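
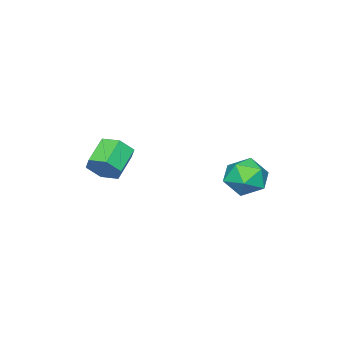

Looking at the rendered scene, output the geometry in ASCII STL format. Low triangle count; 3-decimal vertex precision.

solid 
facet normal -0.362 0.918 0.165
outer loop
vertex -2.377 4.98 0.103
vertex -3.347 4.516 0.557
vertex -2.435 4.752 1.246
endloop
endfacet
facet normal 0.351 0.915 0.200
outer loop
vertex -2.377 4.98 0.103
vertex -2.435 4.752 1.246
vertex -1.461 4.509 0.651
endloop
endfacet
facet normal 0.602 0.677 -0.424
outer loop
vertex -2.377 4.98 0.103
vertex -1.461 4.509 0.651
vertex -1.77 4.122 -0.406
endloop
endfacet
facet normal 0.044 0.533 -0.845
outer loop
vertex -2.377 4.98 0.103
vertex -1.77 4.122 -0.406
vertex -2.936 4.127 -0.464
endloop
endfacet
facet normal -0.551 0.681 -0.482
outer loop
vertex -2.377 4.98 0.103
vertex -2.936 4.127 -0.464
vertex -3.347 4.516 0.557
endloop
endfacet
facet normal 0.544 0.451 0.707
outer loop
vertex -1.461 4.509 0.651
vertex -2.435 4.752 1.246
vertex -1.864 3.753 1.444
endloop
endfacet
facet normal -0.609 0.456 0.649
outer loop
vertex -2.435 4.752 1.246
vertex -3.347 4.516 0.557
vertex -3.03 3.758 1.386
endloop
endfacet
facet normal -0.915 0.072 -0.396
outer loop
vertex -3.347 4.516 0.557
vertex -2.936 4.127 -0.464
vertex -3.339 3.371 0.329
endloop
endfacet
facet normal 0.048 -0.168 -0.985
outer loop
vertex -2.936 4.127 -0.464
vertex -1.77 4.122 -0.406
vertex -2.365 3.128 -0.266
endloop
endfacet
facet normal 0.951 0.067 -0.302
outer loop
vertex -1.77 4.122 -0.406
vertex -1.461 4.509 0.651
vertex -1.453 3.364 0.423
endloop
endfacet
facet normal -0.044 -0.533 0.845
outer loop
vertex -2.423 2.9 0.877
vertex -1.864 3.753 1.444
vertex -3.03 3.758 1.386
endloop
endfacet
facet normal -0.602 -0.677 0.424
outer loop
vertex -2.423 2.9 0.877
vertex -3.03 3.758 1.386
vertex -3.339 3.371 0.329
endloop
endfacet
facet normal -0.351 -0.915 -0.200
outer loop
vertex -2.423 2.9 0.877
vertex -3.339 3.371 0.329
vertex -2.365 3.128 -0.266
endloop
endfacet
facet normal 0.362 -0.918 -0.165
outer loop
vertex -2.423 2.9 0.877
vertex -2.365 3.128 -0.266
vertex -1.453 3.364 0.423
endloop
endfacet
facet normal 0.551 -0.681 0.482
outer loop
vertex -2.423 2.9 0.877
vertex -1.453 3.364 0.423
vertex -1.864 3.753 1.444
endloop
endfacet
facet normal -0.048 0.168 0.985
outer loop
vertex -3.03 3.758 1.386
vertex -1.864 3.753 1.444
vertex -2.435 4.752 1.246
endloop
endfacet
facet normal -0.951 -0.067 0.302
outer loop
vertex -3.339 3.371 0.329
vertex -3.03 3.758 1.386
vertex -3.347 4.516 0.557
endloop
endfacet
facet normal -0.544 -0.451 -0.707
outer loop
vertex -2.365 3.128 -0.266
vertex -3.339 3.371 0.329
vertex -2.936 4.127 -0.464
endloop
endfacet
facet normal 0.609 -0.456 -0.649
outer loop
vertex -1.453 3.364 0.423
vertex -2.365 3.128 -0.266
vertex -1.77 4.122 -0.406
endloop
endfacet
facet normal 0.915 -0.072 0.396
outer loop
vertex -1.864 3.753 1.444
vertex -1.453 3.364 0.423
vertex -1.461 4.509 0.651
endloop
endfacet
facet normal 0.857 0.206 -0.473
outer loop
vertex 1.54 -0.928 1.498
vertex 1.228 -1.369 0.741
vertex 1.068 -0.459 0.848
endloop
endfacet
facet normal 0.094 0.839 0.537
outer loop
vertex 1.54 -0.928 1.498
vertex 1.068 -0.459 0.848
vertex 0.204 -1.25 2.236
endloop
endfacet
facet normal 0.094 0.839 0.537
outer loop
vertex 0.204 -1.25 2.236
vertex 1.068 -0.459 0.848
vertex -0.268 -0.781 1.586
endloop
endfacet
facet normal -0.857 -0.206 0.473
outer loop
vertex 0.204 -1.25 2.236
vertex -0.268 -0.781 1.586
vertex -0.108 -1.691 1.479
endloop
endfacet
facet normal 0.857 0.206 -0.473
outer loop
vertex 1.068 -0.459 0.848
vertex 1.228 -1.369 0.741
vertex 0.756 -0.9 0.091
endloop
endfacet
facet normal -0.392 0.856 -0.337
outer loop
vertex 1.068 -0.459 0.848
vertex 0.756 -0.9 0.091
vertex -0.268 -0.781 1.586
endloop
endfacet
facet normal -0.392 0.856 -0.337
outer loop
vertex -0.268 -0.781 1.586
vertex 0.756 -0.9 0.091
vertex -0.58 -1.222 0.829
endloop
endfacet
facet normal -0.857 -0.206 0.473
outer loop
vertex -0.268 -0.781 1.586
vertex -0.58 -1.222 0.829
vertex -0.108 -1.691 1.479
endloop
endfacet
facet normal 0.857 0.206 -0.473
outer loop
vertex 0.756 -0.9 0.091
vertex 1.228 -1.369 0.741
vertex 0.916 -1.81 -0.016
endloop
endfacet
facet normal -0.487 0.017 -0.873
outer loop
vertex 0.756 -0.9 0.091
vertex 0.916 -1.81 -0.016
vertex -0.58 -1.222 0.829
endloop
endfacet
facet normal -0.487 0.017 -0.873
outer loop
vertex -0.58 -1.222 0.829
vertex 0.916 -1.81 -0.016
vertex -0.42 -2.132 0.722
endloop
endfacet
facet normal -0.857 -0.206 0.473
outer loop
vertex -0.58 -1.222 0.829
vertex -0.42 -2.132 0.722
vertex -0.108 -1.691 1.479
endloop
endfacet
facet normal 0.857 0.206 -0.473
outer loop
vertex 0.916 -1.81 -0.016
vertex 1.228 -1.369 0.741
vertex 1.388 -2.279 0.634
endloop
endfacet
facet normal -0.094 -0.839 -0.537
outer loop
vertex 0.916 -1.81 -0.016
vertex 1.388 -2.279 0.634
vertex -0.42 -2.132 0.722
endloop
endfacet
facet normal -0.094 -0.839 -0.537
outer loop
vertex -0.42 -2.132 0.722
vertex 1.388 -2.279 0.634
vertex 0.052 -2.601 1.372
endloop
endfacet
facet normal -0.857 -0.206 0.473
outer loop
vertex -0.42 -2.132 0.722
vertex 0.052 -2.601 1.372
vertex -0.108 -1.691 1.479
endloop
endfacet
facet normal 0.857 0.206 -0.473
outer loop
vertex 1.388 -2.279 0.634
vertex 1.228 -1.369 0.741
vertex 1.7 -1.838 1.391
endloop
endfacet
facet normal 0.392 -0.856 0.337
outer loop
vertex 1.388 -2.279 0.634
vertex 1.7 -1.838 1.391
vertex 0.052 -2.601 1.372
endloop
endfacet
facet normal 0.392 -0.856 0.337
outer loop
vertex 0.052 -2.601 1.372
vertex 1.7 -1.838 1.391
vertex 0.364 -2.16 2.129
endloop
endfacet
facet normal -0.857 -0.206 0.473
outer loop
vertex 0.052 -2.601 1.372
vertex 0.364 -2.16 2.129
vertex -0.108 -1.691 1.479
endloop
endfacet
facet normal 0.857 0.206 -0.473
outer loop
vertex 1.7 -1.838 1.391
vertex 1.228 -1.369 0.741
vertex 1.54 -0.928 1.498
endloop
endfacet
facet normal 0.487 -0.017 0.873
outer loop
vertex 1.7 -1.838 1.391
vertex 1.54 -0.928 1.498
vertex 0.364 -2.16 2.129
endloop
endfacet
facet normal 0.487 -0.017 0.873
outer loop
vertex 0.364 -2.16 2.129
vertex 1.54 -0.928 1.498
vertex 0.204 -1.25 2.236
endloop
endfacet
facet normal -0.857 -0.206 0.473
outer loop
vertex 0.364 -2.16 2.129
vertex 0.204 -1.25 2.236
vertex -0.108 -1.691 1.479
endloop
endfacet

endsolid


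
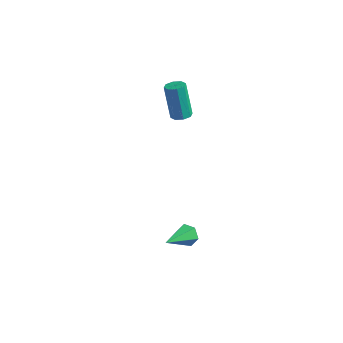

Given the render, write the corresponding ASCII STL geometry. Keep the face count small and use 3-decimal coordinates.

solid 
facet normal 0.309 -0.191 -0.932
outer loop
vertex -2.329 3.102 -0.173
vertex -2.716 2.729 -0.225
vertex -2.681 3.26 -0.322
endloop
endfacet
facet normal 0.425 0.904 -0.044
outer loop
vertex -2.329 3.102 -0.173
vertex -2.681 3.26 -0.322
vertex -2.917 3.464 1.598
endloop
endfacet
facet normal 0.423 0.905 -0.044
outer loop
vertex -2.917 3.464 1.598
vertex -2.681 3.26 -0.322
vertex -3.269 3.621 1.449
endloop
endfacet
facet normal -0.310 0.189 0.932
outer loop
vertex -2.917 3.464 1.598
vertex -3.269 3.621 1.449
vertex -3.304 3.091 1.545
endloop
endfacet
facet normal 0.309 -0.191 -0.932
outer loop
vertex -2.681 3.26 -0.322
vertex -2.716 2.729 -0.225
vertex -3.054 3.106 -0.414
endloop
endfacet
facet normal -0.304 0.908 -0.286
outer loop
vertex -2.681 3.26 -0.322
vertex -3.054 3.106 -0.414
vertex -3.269 3.621 1.449
endloop
endfacet
facet normal -0.305 0.908 -0.286
outer loop
vertex -3.269 3.621 1.449
vertex -3.054 3.106 -0.414
vertex -3.641 3.467 1.356
endloop
endfacet
facet normal -0.311 0.189 0.931
outer loop
vertex -3.269 3.621 1.449
vertex -3.641 3.467 1.356
vertex -3.304 3.091 1.545
endloop
endfacet
facet normal 0.309 -0.190 -0.932
outer loop
vertex -3.054 3.106 -0.414
vertex -2.716 2.729 -0.225
vertex -3.229 2.732 -0.396
endloop
endfacet
facet normal -0.852 0.381 -0.360
outer loop
vertex -3.054 3.106 -0.414
vertex -3.229 2.732 -0.396
vertex -3.641 3.467 1.356
endloop
endfacet
facet normal -0.852 0.380 -0.360
outer loop
vertex -3.641 3.467 1.356
vertex -3.229 2.732 -0.396
vertex -3.816 3.093 1.375
endloop
endfacet
facet normal -0.309 0.192 0.932
outer loop
vertex -3.641 3.467 1.356
vertex -3.816 3.093 1.375
vertex -3.304 3.091 1.545
endloop
endfacet
facet normal 0.310 -0.189 -0.932
outer loop
vertex -3.229 2.732 -0.396
vertex -2.716 2.729 -0.225
vertex -3.103 2.356 -0.278
endloop
endfacet
facet normal -0.901 -0.372 -0.223
outer loop
vertex -3.229 2.732 -0.396
vertex -3.103 2.356 -0.278
vertex -3.816 3.093 1.375
endloop
endfacet
facet normal -0.901 -0.371 -0.223
outer loop
vertex -3.816 3.093 1.375
vertex -3.103 2.356 -0.278
vertex -3.691 2.718 1.493
endloop
endfacet
facet normal -0.309 0.190 0.932
outer loop
vertex -3.816 3.093 1.375
vertex -3.691 2.718 1.493
vertex -3.304 3.091 1.545
endloop
endfacet
facet normal 0.310 -0.189 -0.932
outer loop
vertex -3.103 2.356 -0.278
vertex -2.716 2.729 -0.225
vertex -2.751 2.199 -0.129
endloop
endfacet
facet normal -0.423 -0.905 0.045
outer loop
vertex -3.103 2.356 -0.278
vertex -2.751 2.199 -0.129
vertex -3.691 2.718 1.493
endloop
endfacet
facet normal -0.424 -0.904 0.043
outer loop
vertex -3.691 2.718 1.493
vertex -2.751 2.199 -0.129
vertex -3.339 2.56 1.642
endloop
endfacet
facet normal -0.309 0.191 0.932
outer loop
vertex -3.691 2.718 1.493
vertex -3.339 2.56 1.642
vertex -3.304 3.091 1.545
endloop
endfacet
facet normal 0.311 -0.189 -0.931
outer loop
vertex -2.751 2.199 -0.129
vertex -2.716 2.729 -0.225
vertex -2.379 2.353 -0.036
endloop
endfacet
facet normal 0.305 -0.908 0.286
outer loop
vertex -2.751 2.199 -0.129
vertex -2.379 2.353 -0.036
vertex -3.339 2.56 1.642
endloop
endfacet
facet normal 0.304 -0.908 0.286
outer loop
vertex -3.339 2.56 1.642
vertex -2.379 2.353 -0.036
vertex -2.966 2.714 1.734
endloop
endfacet
facet normal -0.309 0.191 0.932
outer loop
vertex -3.339 2.56 1.642
vertex -2.966 2.714 1.734
vertex -3.304 3.091 1.545
endloop
endfacet
facet normal 0.309 -0.192 -0.932
outer loop
vertex -2.379 2.353 -0.036
vertex -2.716 2.729 -0.225
vertex -2.204 2.727 -0.055
endloop
endfacet
facet normal 0.852 -0.380 0.360
outer loop
vertex -2.379 2.353 -0.036
vertex -2.204 2.727 -0.055
vertex -2.966 2.714 1.734
endloop
endfacet
facet normal 0.852 -0.381 0.360
outer loop
vertex -2.966 2.714 1.734
vertex -2.204 2.727 -0.055
vertex -2.791 3.088 1.716
endloop
endfacet
facet normal -0.309 0.190 0.932
outer loop
vertex -2.966 2.714 1.734
vertex -2.791 3.088 1.716
vertex -3.304 3.091 1.545
endloop
endfacet
facet normal 0.309 -0.190 -0.932
outer loop
vertex -2.204 2.727 -0.055
vertex -2.716 2.729 -0.225
vertex -2.329 3.102 -0.173
endloop
endfacet
facet normal 0.902 0.371 0.223
outer loop
vertex -2.204 2.727 -0.055
vertex -2.329 3.102 -0.173
vertex -2.791 3.088 1.716
endloop
endfacet
facet normal 0.901 0.372 0.223
outer loop
vertex -2.791 3.088 1.716
vertex -2.329 3.102 -0.173
vertex -2.917 3.464 1.598
endloop
endfacet
facet normal -0.310 0.189 0.932
outer loop
vertex -2.791 3.088 1.716
vertex -2.917 3.464 1.598
vertex -3.304 3.091 1.545
endloop
endfacet
facet normal 0.119 0.878 -0.463
outer loop
vertex 1.152 -2.878 -3.297
vertex 0.807 -2.613 -2.883
vertex 1.4 -2.65 -2.801
endloop
endfacet
facet normal 0.834 -0.523 -0.176
outer loop
vertex 1.152 -2.878 -3.297
vertex 1.4 -2.65 -2.801
vertex 0.593 -4.187 -2.057
endloop
endfacet
facet normal 0.119 0.879 -0.462
outer loop
vertex 1.4 -2.65 -2.801
vertex 0.807 -2.613 -2.883
vertex 1.055 -2.386 -2.387
endloop
endfacet
facet normal 0.744 -0.069 0.664
outer loop
vertex 1.4 -2.65 -2.801
vertex 1.055 -2.386 -2.387
vertex 0.593 -4.187 -2.057
endloop
endfacet
facet normal 0.119 0.879 -0.462
outer loop
vertex 1.055 -2.386 -2.387
vertex 0.807 -2.613 -2.883
vertex 0.462 -2.349 -2.47
endloop
endfacet
facet normal -0.123 0.209 0.970
outer loop
vertex 1.055 -2.386 -2.387
vertex 0.462 -2.349 -2.47
vertex 0.593 -4.187 -2.057
endloop
endfacet
facet normal 0.119 0.879 -0.462
outer loop
vertex 0.462 -2.349 -2.47
vertex 0.807 -2.613 -2.883
vertex 0.214 -2.576 -2.966
endloop
endfacet
facet normal -0.900 0.034 0.435
outer loop
vertex 0.462 -2.349 -2.47
vertex 0.214 -2.576 -2.966
vertex 0.593 -4.187 -2.057
endloop
endfacet
facet normal 0.120 0.878 -0.463
outer loop
vertex 0.214 -2.576 -2.966
vertex 0.807 -2.613 -2.883
vertex 0.559 -2.841 -3.38
endloop
endfacet
facet normal -0.811 -0.420 -0.407
outer loop
vertex 0.214 -2.576 -2.966
vertex 0.559 -2.841 -3.38
vertex 0.593 -4.187 -2.057
endloop
endfacet
facet normal 0.120 0.878 -0.463
outer loop
vertex 0.559 -2.841 -3.38
vertex 0.807 -2.613 -2.883
vertex 1.152 -2.878 -3.297
endloop
endfacet
facet normal 0.056 -0.699 -0.713
outer loop
vertex 0.559 -2.841 -3.38
vertex 1.152 -2.878 -3.297
vertex 0.593 -4.187 -2.057
endloop
endfacet

endsolid


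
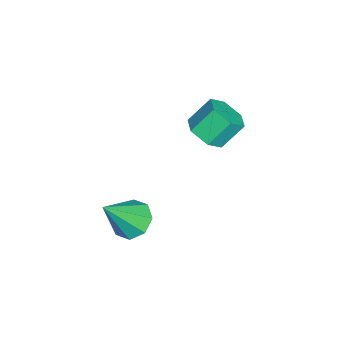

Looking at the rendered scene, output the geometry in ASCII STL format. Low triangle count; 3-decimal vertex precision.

solid 
facet normal 0.335 -0.585 -0.739
outer loop
vertex 1.658 -1.507 1.291
vertex 1.209 -1.063 0.736
vertex 1.998 -0.837 0.915
endloop
endfacet
facet normal 0.851 -0.149 0.504
outer loop
vertex 1.658 -1.507 1.291
vertex 1.998 -0.837 0.915
vertex 1.219 -0.741 2.258
endloop
endfacet
facet normal 0.850 -0.151 0.504
outer loop
vertex 1.219 -0.741 2.258
vertex 1.998 -0.837 0.915
vertex 1.56 -0.071 1.883
endloop
endfacet
facet normal -0.335 0.584 0.739
outer loop
vertex 1.219 -0.741 2.258
vertex 1.56 -0.071 1.883
vertex 0.771 -0.297 1.704
endloop
endfacet
facet normal 0.335 -0.585 -0.739
outer loop
vertex 1.998 -0.837 0.915
vertex 1.209 -1.063 0.736
vertex 1.55 -0.393 0.36
endloop
endfacet
facet normal 0.777 0.615 -0.135
outer loop
vertex 1.998 -0.837 0.915
vertex 1.55 -0.393 0.36
vertex 1.56 -0.071 1.883
endloop
endfacet
facet normal 0.776 0.616 -0.135
outer loop
vertex 1.56 -0.071 1.883
vertex 1.55 -0.393 0.36
vertex 1.111 0.373 1.328
endloop
endfacet
facet normal -0.335 0.585 0.739
outer loop
vertex 1.56 -0.071 1.883
vertex 1.111 0.373 1.328
vertex 0.771 -0.297 1.704
endloop
endfacet
facet normal 0.334 -0.585 -0.739
outer loop
vertex 1.55 -0.393 0.36
vertex 1.209 -1.063 0.736
vertex 0.761 -0.619 0.182
endloop
endfacet
facet normal -0.075 0.765 -0.639
outer loop
vertex 1.55 -0.393 0.36
vertex 0.761 -0.619 0.182
vertex 1.111 0.373 1.328
endloop
endfacet
facet normal -0.074 0.765 -0.640
outer loop
vertex 1.111 0.373 1.328
vertex 0.761 -0.619 0.182
vertex 0.322 0.147 1.149
endloop
endfacet
facet normal -0.335 0.585 0.739
outer loop
vertex 1.111 0.373 1.328
vertex 0.322 0.147 1.149
vertex 0.771 -0.297 1.704
endloop
endfacet
facet normal 0.335 -0.584 -0.739
outer loop
vertex 0.761 -0.619 0.182
vertex 1.209 -1.063 0.736
vertex 0.42 -1.289 0.557
endloop
endfacet
facet normal -0.850 0.150 -0.505
outer loop
vertex 0.761 -0.619 0.182
vertex 0.42 -1.289 0.557
vertex 0.322 0.147 1.149
endloop
endfacet
facet normal -0.851 0.149 -0.503
outer loop
vertex 0.322 0.147 1.149
vertex 0.42 -1.289 0.557
vertex -0.018 -0.523 1.525
endloop
endfacet
facet normal -0.335 0.585 0.739
outer loop
vertex 0.322 0.147 1.149
vertex -0.018 -0.523 1.525
vertex 0.771 -0.297 1.704
endloop
endfacet
facet normal 0.335 -0.585 -0.739
outer loop
vertex 0.42 -1.289 0.557
vertex 1.209 -1.063 0.736
vertex 0.869 -1.733 1.112
endloop
endfacet
facet normal -0.776 -0.615 0.136
outer loop
vertex 0.42 -1.289 0.557
vertex 0.869 -1.733 1.112
vertex -0.018 -0.523 1.525
endloop
endfacet
facet normal -0.777 -0.615 0.135
outer loop
vertex -0.018 -0.523 1.525
vertex 0.869 -1.733 1.112
vertex 0.43 -0.967 2.08
endloop
endfacet
facet normal -0.335 0.585 0.739
outer loop
vertex -0.018 -0.523 1.525
vertex 0.43 -0.967 2.08
vertex 0.771 -0.297 1.704
endloop
endfacet
facet normal 0.335 -0.585 -0.739
outer loop
vertex 0.869 -1.733 1.112
vertex 1.209 -1.063 0.736
vertex 1.658 -1.507 1.291
endloop
endfacet
facet normal 0.074 -0.765 0.639
outer loop
vertex 0.869 -1.733 1.112
vertex 1.658 -1.507 1.291
vertex 0.43 -0.967 2.08
endloop
endfacet
facet normal 0.075 -0.765 0.640
outer loop
vertex 0.43 -0.967 2.08
vertex 1.658 -1.507 1.291
vertex 1.219 -0.741 2.258
endloop
endfacet
facet normal -0.334 0.585 0.739
outer loop
vertex 0.43 -0.967 2.08
vertex 1.219 -0.741 2.258
vertex 0.771 -0.297 1.704
endloop
endfacet
facet normal -0.431 0.434 -0.791
outer loop
vertex 3.311 -4.015 -3.849
vertex 2.848 -3.495 -3.311
vertex 3.631 -3.439 -3.707
endloop
endfacet
facet normal 0.872 -0.425 -0.243
outer loop
vertex 3.311 -4.015 -3.849
vertex 3.631 -3.439 -3.707
vertex 3.732 -4.385 -1.689
endloop
endfacet
facet normal -0.431 0.433 -0.791
outer loop
vertex 3.631 -3.439 -3.707
vertex 2.848 -3.495 -3.311
vertex 3.492 -2.896 -3.334
endloop
endfacet
facet normal 0.975 0.214 0.052
outer loop
vertex 3.631 -3.439 -3.707
vertex 3.492 -2.896 -3.334
vertex 3.732 -4.385 -1.689
endloop
endfacet
facet normal -0.432 0.434 -0.790
outer loop
vertex 3.492 -2.896 -3.334
vertex 2.848 -3.495 -3.311
vertex 2.975 -2.704 -2.946
endloop
endfacet
facet normal 0.601 0.634 0.487
outer loop
vertex 3.492 -2.896 -3.334
vertex 2.975 -2.704 -2.946
vertex 3.732 -4.385 -1.689
endloop
endfacet
facet normal -0.432 0.434 -0.790
outer loop
vertex 2.975 -2.704 -2.946
vertex 2.848 -3.495 -3.311
vertex 2.384 -2.976 -2.772
endloop
endfacet
facet normal -0.033 0.589 0.808
outer loop
vertex 2.975 -2.704 -2.946
vertex 2.384 -2.976 -2.772
vertex 3.732 -4.385 -1.689
endloop
endfacet
facet normal -0.431 0.435 -0.790
outer loop
vertex 2.384 -2.976 -2.772
vertex 2.848 -3.495 -3.311
vertex 2.064 -3.551 -2.914
endloop
endfacet
facet normal -0.554 0.105 0.826
outer loop
vertex 2.384 -2.976 -2.772
vertex 2.064 -3.551 -2.914
vertex 3.732 -4.385 -1.689
endloop
endfacet
facet normal -0.431 0.434 -0.791
outer loop
vertex 2.064 -3.551 -2.914
vertex 2.848 -3.495 -3.311
vertex 2.203 -4.094 -3.288
endloop
endfacet
facet normal -0.657 -0.534 0.531
outer loop
vertex 2.064 -3.551 -2.914
vertex 2.203 -4.094 -3.288
vertex 3.732 -4.385 -1.689
endloop
endfacet
facet normal -0.431 0.434 -0.791
outer loop
vertex 2.203 -4.094 -3.288
vertex 2.848 -3.495 -3.311
vertex 2.72 -4.286 -3.675
endloop
endfacet
facet normal -0.282 -0.954 0.096
outer loop
vertex 2.203 -4.094 -3.288
vertex 2.72 -4.286 -3.675
vertex 3.732 -4.385 -1.689
endloop
endfacet
facet normal -0.432 0.434 -0.791
outer loop
vertex 2.72 -4.286 -3.675
vertex 2.848 -3.495 -3.311
vertex 3.311 -4.015 -3.849
endloop
endfacet
facet normal 0.351 -0.909 -0.224
outer loop
vertex 2.72 -4.286 -3.675
vertex 3.311 -4.015 -3.849
vertex 3.732 -4.385 -1.689
endloop
endfacet

endsolid


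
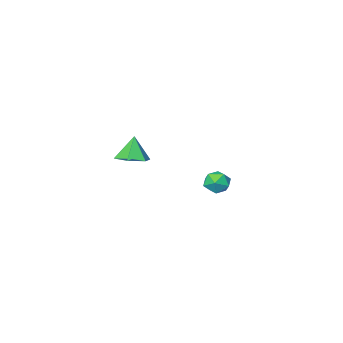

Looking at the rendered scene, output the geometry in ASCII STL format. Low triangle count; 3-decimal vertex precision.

solid 
facet normal -0.071 -0.180 0.981
outer loop
vertex -3.024 -2.4 -0.767
vertex -3.171 -3.223 -0.929
vertex -2.373 -2.946 -0.82
endloop
endfacet
facet normal 0.374 0.363 0.854
outer loop
vertex -3.024 -2.4 -0.767
vertex -2.373 -2.946 -0.82
vertex -2.311 -2.174 -1.175
endloop
endfacet
facet normal 0.012 0.866 0.500
outer loop
vertex -3.024 -2.4 -0.767
vertex -2.311 -2.174 -1.175
vertex -3.071 -1.974 -1.503
endloop
endfacet
facet normal -0.657 0.634 0.409
outer loop
vertex -3.024 -2.4 -0.767
vertex -3.071 -1.974 -1.503
vertex -3.602 -2.622 -1.351
endloop
endfacet
facet normal -0.708 -0.012 0.706
outer loop
vertex -3.024 -2.4 -0.767
vertex -3.602 -2.622 -1.351
vertex -3.171 -3.223 -0.929
endloop
endfacet
facet normal 0.895 0.125 0.428
outer loop
vertex -2.311 -2.174 -1.175
vertex -2.373 -2.946 -0.82
vertex -2.018 -2.858 -1.589
endloop
endfacet
facet normal 0.175 -0.753 0.634
outer loop
vertex -2.373 -2.946 -0.82
vertex -3.171 -3.223 -0.929
vertex -2.549 -3.506 -1.437
endloop
endfacet
facet normal -0.856 -0.481 0.189
outer loop
vertex -3.171 -3.223 -0.929
vertex -3.602 -2.622 -1.351
vertex -3.309 -3.306 -1.765
endloop
endfacet
facet normal -0.772 0.564 -0.292
outer loop
vertex -3.602 -2.622 -1.351
vertex -3.071 -1.974 -1.503
vertex -3.247 -2.534 -2.12
endloop
endfacet
facet normal 0.310 0.940 -0.144
outer loop
vertex -3.071 -1.974 -1.503
vertex -2.311 -2.174 -1.175
vertex -2.449 -2.257 -2.011
endloop
endfacet
facet normal 0.657 -0.634 -0.409
outer loop
vertex -2.596 -3.08 -2.173
vertex -2.018 -2.858 -1.589
vertex -2.549 -3.506 -1.437
endloop
endfacet
facet normal -0.012 -0.866 -0.500
outer loop
vertex -2.596 -3.08 -2.173
vertex -2.549 -3.506 -1.437
vertex -3.309 -3.306 -1.765
endloop
endfacet
facet normal -0.374 -0.363 -0.854
outer loop
vertex -2.596 -3.08 -2.173
vertex -3.309 -3.306 -1.765
vertex -3.247 -2.534 -2.12
endloop
endfacet
facet normal 0.071 0.180 -0.981
outer loop
vertex -2.596 -3.08 -2.173
vertex -3.247 -2.534 -2.12
vertex -2.449 -2.257 -2.011
endloop
endfacet
facet normal 0.708 0.012 -0.706
outer loop
vertex -2.596 -3.08 -2.173
vertex -2.449 -2.257 -2.011
vertex -2.018 -2.858 -1.589
endloop
endfacet
facet normal 0.772 -0.564 0.292
outer loop
vertex -2.549 -3.506 -1.437
vertex -2.018 -2.858 -1.589
vertex -2.373 -2.946 -0.82
endloop
endfacet
facet normal -0.310 -0.940 0.144
outer loop
vertex -3.309 -3.306 -1.765
vertex -2.549 -3.506 -1.437
vertex -3.171 -3.223 -0.929
endloop
endfacet
facet normal -0.895 -0.125 -0.428
outer loop
vertex -3.247 -2.534 -2.12
vertex -3.309 -3.306 -1.765
vertex -3.602 -2.622 -1.351
endloop
endfacet
facet normal -0.175 0.753 -0.634
outer loop
vertex -2.449 -2.257 -2.011
vertex -3.247 -2.534 -2.12
vertex -3.071 -1.974 -1.503
endloop
endfacet
facet normal 0.856 0.481 -0.189
outer loop
vertex -2.018 -2.858 -1.589
vertex -2.449 -2.257 -2.011
vertex -2.311 -2.174 -1.175
endloop
endfacet
facet normal 0.218 0.215 -0.952
outer loop
vertex 4.767 0.969 3.565
vertex 4.139 0.346 3.28
vertex 3.886 1.23 3.422
endloop
endfacet
facet normal 0.099 0.713 0.694
outer loop
vertex 4.767 0.969 3.565
vertex 3.886 1.23 3.422
vertex 3.821 0.034 4.66
endloop
endfacet
facet normal 0.219 0.216 -0.952
outer loop
vertex 3.886 1.23 3.422
vertex 4.139 0.346 3.28
vertex 3.257 0.607 3.136
endloop
endfacet
facet normal -0.721 0.517 0.461
outer loop
vertex 3.886 1.23 3.422
vertex 3.257 0.607 3.136
vertex 3.821 0.034 4.66
endloop
endfacet
facet normal 0.219 0.214 -0.952
outer loop
vertex 3.257 0.607 3.136
vertex 4.139 0.346 3.28
vertex 3.51 -0.277 2.995
endloop
endfacet
facet normal -0.926 -0.301 0.229
outer loop
vertex 3.257 0.607 3.136
vertex 3.51 -0.277 2.995
vertex 3.821 0.034 4.66
endloop
endfacet
facet normal 0.218 0.215 -0.952
outer loop
vertex 3.51 -0.277 2.995
vertex 4.139 0.346 3.28
vertex 4.391 -0.538 3.138
endloop
endfacet
facet normal -0.311 -0.922 0.230
outer loop
vertex 3.51 -0.277 2.995
vertex 4.391 -0.538 3.138
vertex 3.821 0.034 4.66
endloop
endfacet
facet normal 0.219 0.215 -0.952
outer loop
vertex 4.391 -0.538 3.138
vertex 4.139 0.346 3.28
vertex 5.02 0.086 3.424
endloop
endfacet
facet normal 0.509 -0.725 0.463
outer loop
vertex 4.391 -0.538 3.138
vertex 5.02 0.086 3.424
vertex 3.821 0.034 4.66
endloop
endfacet
facet normal 0.219 0.215 -0.952
outer loop
vertex 5.02 0.086 3.424
vertex 4.139 0.346 3.28
vertex 4.767 0.969 3.565
endloop
endfacet
facet normal 0.713 0.093 0.695
outer loop
vertex 5.02 0.086 3.424
vertex 4.767 0.969 3.565
vertex 3.821 0.034 4.66
endloop
endfacet

endsolid


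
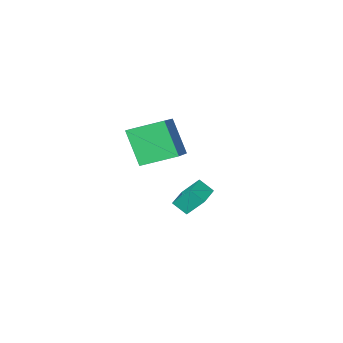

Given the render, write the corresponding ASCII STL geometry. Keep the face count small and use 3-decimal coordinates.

solid 
facet normal -0.468 0.582 -0.665
outer loop
vertex -2.833 0.304 -2.33
vertex -1.616 1.265 -2.345
vertex -2.272 -0.423 -3.36
endloop
endfacet
facet normal -0.785 -0.620 0.010
outer loop
vertex -1.804 -1.005 -2.695
vertex -2.833 0.304 -2.33
vertex -2.272 -0.423 -3.36
endloop
endfacet
facet normal -0.468 0.582 -0.665
outer loop
vertex -2.272 -0.423 -3.36
vertex -1.616 1.265 -2.345
vertex -1.055 0.538 -3.375
endloop
endfacet
facet normal 0.406 -0.526 -0.747
outer loop
vertex -1.055 0.538 -3.375
vertex -1.804 -1.005 -2.695
vertex -2.272 -0.423 -3.36
endloop
endfacet
facet normal -0.406 0.526 0.747
outer loop
vertex -2.833 0.304 -2.33
vertex -1.148 0.683 -1.68
vertex -1.616 1.265 -2.345
endloop
endfacet
facet normal -0.785 -0.620 0.010
outer loop
vertex -2.365 -0.278 -1.665
vertex -2.833 0.304 -2.33
vertex -1.804 -1.005 -2.695
endloop
endfacet
facet normal -0.406 0.526 0.747
outer loop
vertex -2.365 -0.278 -1.665
vertex -1.148 0.683 -1.68
vertex -2.833 0.304 -2.33
endloop
endfacet
facet normal 0.785 0.620 -0.010
outer loop
vertex -1.616 1.265 -2.345
vertex -1.148 0.683 -1.68
vertex -1.055 0.538 -3.375
endloop
endfacet
facet normal 0.406 -0.526 -0.747
outer loop
vertex -0.587 -0.044 -2.71
vertex -1.804 -1.005 -2.695
vertex -1.055 0.538 -3.375
endloop
endfacet
facet normal 0.785 0.620 -0.010
outer loop
vertex -1.055 0.538 -3.375
vertex -1.148 0.683 -1.68
vertex -0.587 -0.044 -2.71
endloop
endfacet
facet normal 0.468 -0.582 0.665
outer loop
vertex -0.587 -0.044 -2.71
vertex -2.365 -0.278 -1.665
vertex -1.804 -1.005 -2.695
endloop
endfacet
facet normal 0.468 -0.582 0.665
outer loop
vertex -1.148 0.683 -1.68
vertex -2.365 -0.278 -1.665
vertex -0.587 -0.044 -2.71
endloop
endfacet
facet normal -0.743 0.570 0.351
outer loop
vertex 0.416 1.498 3.913
vertex 1.773 2.839 4.606
vertex 0.334 2.562 2.012
endloop
endfacet
facet normal -0.669 -0.661 -0.341
outer loop
vertex 1.767 1.461 1.334
vertex 0.416 1.498 3.913
vertex 0.334 2.562 2.012
endloop
endfacet
facet normal -0.743 0.570 0.351
outer loop
vertex 0.334 2.562 2.012
vertex 1.773 2.839 4.606
vertex 1.691 3.903 2.705
endloop
endfacet
facet normal -0.037 0.488 -0.872
outer loop
vertex 1.691 3.903 2.705
vertex 1.767 1.461 1.334
vertex 0.334 2.562 2.012
endloop
endfacet
facet normal 0.037 -0.488 0.872
outer loop
vertex 0.416 1.498 3.913
vertex 3.206 1.738 3.928
vertex 1.773 2.839 4.606
endloop
endfacet
facet normal -0.669 -0.661 -0.341
outer loop
vertex 1.849 0.397 3.235
vertex 0.416 1.498 3.913
vertex 1.767 1.461 1.334
endloop
endfacet
facet normal 0.037 -0.488 0.872
outer loop
vertex 1.849 0.397 3.235
vertex 3.206 1.738 3.928
vertex 0.416 1.498 3.913
endloop
endfacet
facet normal 0.669 0.661 0.341
outer loop
vertex 1.773 2.839 4.606
vertex 3.206 1.738 3.928
vertex 1.691 3.903 2.705
endloop
endfacet
facet normal -0.037 0.488 -0.872
outer loop
vertex 3.124 2.802 2.027
vertex 1.767 1.461 1.334
vertex 1.691 3.903 2.705
endloop
endfacet
facet normal 0.669 0.661 0.341
outer loop
vertex 1.691 3.903 2.705
vertex 3.206 1.738 3.928
vertex 3.124 2.802 2.027
endloop
endfacet
facet normal 0.743 -0.570 -0.351
outer loop
vertex 3.124 2.802 2.027
vertex 1.849 0.397 3.235
vertex 1.767 1.461 1.334
endloop
endfacet
facet normal 0.743 -0.570 -0.351
outer loop
vertex 3.206 1.738 3.928
vertex 1.849 0.397 3.235
vertex 3.124 2.802 2.027
endloop
endfacet

endsolid


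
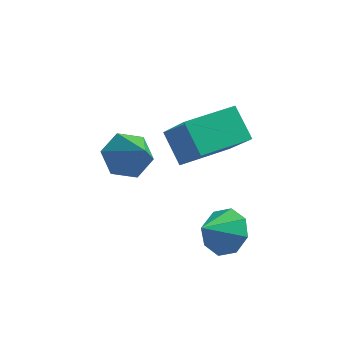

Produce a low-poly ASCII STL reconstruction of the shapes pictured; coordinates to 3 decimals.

solid 
facet normal 0.455 0.620 -0.640
outer loop
vertex 2.659 -3.746 -4.04
vertex 1.744 -3.364 -4.32
vertex 2.441 -3.13 -3.598
endloop
endfacet
facet normal 0.464 -0.402 0.789
outer loop
vertex 2.659 -3.746 -4.04
vertex 2.441 -3.13 -3.598
vertex 1.076 -4.276 -3.38
endloop
endfacet
facet normal 0.454 0.621 -0.639
outer loop
vertex 2.441 -3.13 -3.598
vertex 1.744 -3.364 -4.32
vertex 1.814 -2.652 -3.579
endloop
endfacet
facet normal 0.091 0.080 0.993
outer loop
vertex 2.441 -3.13 -3.598
vertex 1.814 -2.652 -3.579
vertex 1.076 -4.276 -3.38
endloop
endfacet
facet normal 0.454 0.620 -0.639
outer loop
vertex 1.814 -2.652 -3.579
vertex 1.744 -3.364 -4.32
vertex 1.147 -2.591 -3.994
endloop
endfacet
facet normal -0.480 0.318 0.818
outer loop
vertex 1.814 -2.652 -3.579
vertex 1.147 -2.591 -3.994
vertex 1.076 -4.276 -3.38
endloop
endfacet
facet normal 0.454 0.620 -0.640
outer loop
vertex 1.147 -2.591 -3.994
vertex 1.744 -3.364 -4.32
vertex 0.829 -2.983 -4.6
endloop
endfacet
facet normal -0.914 0.173 0.368
outer loop
vertex 1.147 -2.591 -3.994
vertex 0.829 -2.983 -4.6
vertex 1.076 -4.276 -3.38
endloop
endfacet
facet normal 0.454 0.620 -0.639
outer loop
vertex 0.829 -2.983 -4.6
vertex 1.744 -3.364 -4.32
vertex 1.047 -3.598 -5.042
endloop
endfacet
facet normal -0.958 -0.272 -0.094
outer loop
vertex 0.829 -2.983 -4.6
vertex 1.047 -3.598 -5.042
vertex 1.076 -4.276 -3.38
endloop
endfacet
facet normal 0.454 0.620 -0.640
outer loop
vertex 1.047 -3.598 -5.042
vertex 1.744 -3.364 -4.32
vertex 1.673 -4.076 -5.061
endloop
endfacet
facet normal -0.585 -0.754 -0.298
outer loop
vertex 1.047 -3.598 -5.042
vertex 1.673 -4.076 -5.061
vertex 1.076 -4.276 -3.38
endloop
endfacet
facet normal 0.454 0.620 -0.640
outer loop
vertex 1.673 -4.076 -5.061
vertex 1.744 -3.364 -4.32
vertex 2.341 -4.137 -4.646
endloop
endfacet
facet normal -0.014 -0.992 -0.123
outer loop
vertex 1.673 -4.076 -5.061
vertex 2.341 -4.137 -4.646
vertex 1.076 -4.276 -3.38
endloop
endfacet
facet normal 0.455 0.621 -0.639
outer loop
vertex 2.341 -4.137 -4.646
vertex 1.744 -3.364 -4.32
vertex 2.659 -3.746 -4.04
endloop
endfacet
facet normal 0.420 -0.847 0.326
outer loop
vertex 2.341 -4.137 -4.646
vertex 2.659 -3.746 -4.04
vertex 1.076 -4.276 -3.38
endloop
endfacet
facet normal -0.527 0.535 0.660
outer loop
vertex 0.008 -2.459 0.804
vertex 1.521 -0.961 0.798
vertex -1.013 -1.435 -0.841
endloop
endfacet
facet normal -0.710 -0.704 0.003
outer loop
vertex -0.201 -2.259 -1.858
vertex 0.008 -2.459 0.804
vertex -1.013 -1.435 -0.841
endloop
endfacet
facet normal -0.527 0.535 0.660
outer loop
vertex -1.013 -1.435 -0.841
vertex 1.521 -0.961 0.798
vertex 0.501 0.063 -0.847
endloop
endfacet
facet normal -0.466 0.468 -0.751
outer loop
vertex 0.501 0.063 -0.847
vertex -0.201 -2.259 -1.858
vertex -1.013 -1.435 -0.841
endloop
endfacet
facet normal 0.466 -0.468 0.751
outer loop
vertex 0.008 -2.459 0.804
vertex 2.333 -1.785 -0.219
vertex 1.521 -0.961 0.798
endloop
endfacet
facet normal -0.711 -0.703 0.003
outer loop
vertex 0.819 -3.283 -0.213
vertex 0.008 -2.459 0.804
vertex -0.201 -2.259 -1.858
endloop
endfacet
facet normal 0.466 -0.468 0.751
outer loop
vertex 0.819 -3.283 -0.213
vertex 2.333 -1.785 -0.219
vertex 0.008 -2.459 0.804
endloop
endfacet
facet normal 0.711 0.704 -0.003
outer loop
vertex 1.521 -0.961 0.798
vertex 2.333 -1.785 -0.219
vertex 0.501 0.063 -0.847
endloop
endfacet
facet normal -0.466 0.468 -0.751
outer loop
vertex 1.312 -0.761 -1.864
vertex -0.201 -2.259 -1.858
vertex 0.501 0.063 -0.847
endloop
endfacet
facet normal 0.711 0.703 -0.003
outer loop
vertex 0.501 0.063 -0.847
vertex 2.333 -1.785 -0.219
vertex 1.312 -0.761 -1.864
endloop
endfacet
facet normal 0.527 -0.535 -0.660
outer loop
vertex 1.312 -0.761 -1.864
vertex 0.819 -3.283 -0.213
vertex -0.201 -2.259 -1.858
endloop
endfacet
facet normal 0.527 -0.535 -0.660
outer loop
vertex 2.333 -1.785 -0.219
vertex 0.819 -3.283 -0.213
vertex 1.312 -0.761 -1.864
endloop
endfacet
facet normal -0.495 0.526 -0.692
outer loop
vertex -1.583 -0.683 -3.167
vertex -2.492 -1.066 -2.808
vertex -2.104 -0.176 -2.409
endloop
endfacet
facet normal 0.855 0.418 0.308
outer loop
vertex -1.583 -0.683 -3.167
vertex -2.104 -0.176 -2.409
vertex -1.508 -2.114 -1.432
endloop
endfacet
facet normal -0.495 0.526 -0.691
outer loop
vertex -2.104 -0.176 -2.409
vertex -2.492 -1.066 -2.808
vertex -3.013 -0.56 -2.05
endloop
endfacet
facet normal 0.140 0.480 0.866
outer loop
vertex -2.104 -0.176 -2.409
vertex -3.013 -0.56 -2.05
vertex -1.508 -2.114 -1.432
endloop
endfacet
facet normal -0.495 0.526 -0.691
outer loop
vertex -3.013 -0.56 -2.05
vertex -2.492 -1.066 -2.808
vertex -3.402 -1.45 -2.449
endloop
endfacet
facet normal -0.509 -0.157 0.846
outer loop
vertex -3.013 -0.56 -2.05
vertex -3.402 -1.45 -2.449
vertex -1.508 -2.114 -1.432
endloop
endfacet
facet normal -0.495 0.526 -0.691
outer loop
vertex -3.402 -1.45 -2.449
vertex -2.492 -1.066 -2.808
vertex -2.881 -1.956 -3.207
endloop
endfacet
facet normal -0.443 -0.856 0.267
outer loop
vertex -3.402 -1.45 -2.449
vertex -2.881 -1.956 -3.207
vertex -1.508 -2.114 -1.432
endloop
endfacet
facet normal -0.495 0.526 -0.691
outer loop
vertex -2.881 -1.956 -3.207
vertex -2.492 -1.066 -2.808
vertex -1.972 -1.573 -3.566
endloop
endfacet
facet normal 0.271 -0.917 -0.292
outer loop
vertex -2.881 -1.956 -3.207
vertex -1.972 -1.573 -3.566
vertex -1.508 -2.114 -1.432
endloop
endfacet
facet normal -0.495 0.526 -0.691
outer loop
vertex -1.972 -1.573 -3.566
vertex -2.492 -1.066 -2.808
vertex -1.583 -0.683 -3.167
endloop
endfacet
facet normal 0.921 -0.281 -0.271
outer loop
vertex -1.972 -1.573 -3.566
vertex -1.583 -0.683 -3.167
vertex -1.508 -2.114 -1.432
endloop
endfacet

endsolid


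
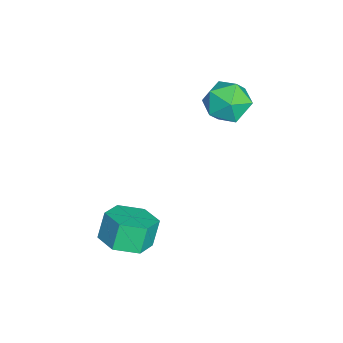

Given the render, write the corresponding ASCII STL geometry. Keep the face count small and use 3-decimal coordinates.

solid 
facet normal -0.289 0.805 0.519
outer loop
vertex -0.96 4.0 3.739
vertex -0.405 3.7 4.513
vertex -0.008 4.293 3.814
endloop
endfacet
facet normal -0.276 0.944 -0.181
outer loop
vertex -0.96 4.0 3.739
vertex -0.008 4.293 3.814
vertex -0.377 4.015 2.928
endloop
endfacet
facet normal -0.715 0.484 -0.505
outer loop
vertex -0.96 4.0 3.739
vertex -0.377 4.015 2.928
vertex -1.002 3.25 3.08
endloop
endfacet
facet normal -0.998 0.061 -0.005
outer loop
vertex -0.96 4.0 3.739
vertex -1.002 3.25 3.08
vertex -1.019 3.056 4.059
endloop
endfacet
facet normal -0.735 0.258 0.627
outer loop
vertex -0.96 4.0 3.739
vertex -1.019 3.056 4.059
vertex -0.405 3.7 4.513
endloop
endfacet
facet normal 0.386 0.822 -0.419
outer loop
vertex -0.377 4.015 2.928
vertex -0.008 4.293 3.814
vertex 0.539 3.724 3.201
endloop
endfacet
facet normal 0.366 0.597 0.714
outer loop
vertex -0.008 4.293 3.814
vertex -0.405 3.7 4.513
vertex 0.522 3.53 4.18
endloop
endfacet
facet normal -0.356 -0.287 0.889
outer loop
vertex -0.405 3.7 4.513
vertex -1.019 3.056 4.059
vertex -0.103 2.765 4.332
endloop
endfacet
facet normal -0.783 -0.608 -0.134
outer loop
vertex -1.019 3.056 4.059
vertex -1.002 3.25 3.08
vertex -0.472 2.487 3.446
endloop
endfacet
facet normal -0.324 0.078 -0.943
outer loop
vertex -1.002 3.25 3.08
vertex -0.377 4.015 2.928
vertex -0.075 3.08 2.747
endloop
endfacet
facet normal 0.998 -0.061 0.005
outer loop
vertex 0.48 2.78 3.521
vertex 0.539 3.724 3.201
vertex 0.522 3.53 4.18
endloop
endfacet
facet normal 0.715 -0.484 0.505
outer loop
vertex 0.48 2.78 3.521
vertex 0.522 3.53 4.18
vertex -0.103 2.765 4.332
endloop
endfacet
facet normal 0.276 -0.944 0.181
outer loop
vertex 0.48 2.78 3.521
vertex -0.103 2.765 4.332
vertex -0.472 2.487 3.446
endloop
endfacet
facet normal 0.289 -0.805 -0.519
outer loop
vertex 0.48 2.78 3.521
vertex -0.472 2.487 3.446
vertex -0.075 3.08 2.747
endloop
endfacet
facet normal 0.735 -0.258 -0.627
outer loop
vertex 0.48 2.78 3.521
vertex -0.075 3.08 2.747
vertex 0.539 3.724 3.201
endloop
endfacet
facet normal 0.783 0.608 0.134
outer loop
vertex 0.522 3.53 4.18
vertex 0.539 3.724 3.201
vertex -0.008 4.293 3.814
endloop
endfacet
facet normal 0.324 -0.078 0.943
outer loop
vertex -0.103 2.765 4.332
vertex 0.522 3.53 4.18
vertex -0.405 3.7 4.513
endloop
endfacet
facet normal -0.386 -0.822 0.419
outer loop
vertex -0.472 2.487 3.446
vertex -0.103 2.765 4.332
vertex -1.019 3.056 4.059
endloop
endfacet
facet normal -0.366 -0.597 -0.714
outer loop
vertex -0.075 3.08 2.747
vertex -0.472 2.487 3.446
vertex -1.002 3.25 3.08
endloop
endfacet
facet normal 0.356 0.287 -0.889
outer loop
vertex 0.539 3.724 3.201
vertex -0.075 3.08 2.747
vertex -0.377 4.015 2.928
endloop
endfacet
facet normal 0.361 -0.204 -0.910
outer loop
vertex 4.815 0.604 -0.198
vertex 4.044 0.025 -0.374
vertex 4.004 0.977 -0.603
endloop
endfacet
facet normal 0.431 0.902 -0.031
outer loop
vertex 4.815 0.604 -0.198
vertex 4.004 0.977 -0.603
vertex 4.406 0.835 0.83
endloop
endfacet
facet normal 0.429 0.903 -0.031
outer loop
vertex 4.406 0.835 0.83
vertex 4.004 0.977 -0.603
vertex 3.595 1.207 0.425
endloop
endfacet
facet normal -0.361 0.203 0.910
outer loop
vertex 4.406 0.835 0.83
vertex 3.595 1.207 0.425
vertex 3.636 0.255 0.654
endloop
endfacet
facet normal 0.362 -0.204 -0.910
outer loop
vertex 4.004 0.977 -0.603
vertex 4.044 0.025 -0.374
vertex 3.234 0.397 -0.78
endloop
endfacet
facet normal -0.502 0.780 -0.374
outer loop
vertex 4.004 0.977 -0.603
vertex 3.234 0.397 -0.78
vertex 3.595 1.207 0.425
endloop
endfacet
facet normal -0.501 0.780 -0.375
outer loop
vertex 3.595 1.207 0.425
vertex 3.234 0.397 -0.78
vertex 2.825 0.628 0.248
endloop
endfacet
facet normal -0.362 0.203 0.910
outer loop
vertex 3.595 1.207 0.425
vertex 2.825 0.628 0.248
vertex 3.636 0.255 0.654
endloop
endfacet
facet normal 0.362 -0.205 -0.909
outer loop
vertex 3.234 0.397 -0.78
vertex 4.044 0.025 -0.374
vertex 3.274 -0.555 -0.55
endloop
endfacet
facet normal -0.931 -0.122 -0.343
outer loop
vertex 3.234 0.397 -0.78
vertex 3.274 -0.555 -0.55
vertex 2.825 0.628 0.248
endloop
endfacet
facet normal -0.931 -0.122 -0.343
outer loop
vertex 2.825 0.628 0.248
vertex 3.274 -0.555 -0.55
vertex 2.865 -0.324 0.478
endloop
endfacet
facet normal -0.361 0.205 0.910
outer loop
vertex 2.825 0.628 0.248
vertex 2.865 -0.324 0.478
vertex 3.636 0.255 0.654
endloop
endfacet
facet normal 0.361 -0.203 -0.910
outer loop
vertex 3.274 -0.555 -0.55
vertex 4.044 0.025 -0.374
vertex 4.085 -0.927 -0.145
endloop
endfacet
facet normal -0.430 -0.902 0.032
outer loop
vertex 3.274 -0.555 -0.55
vertex 4.085 -0.927 -0.145
vertex 2.865 -0.324 0.478
endloop
endfacet
facet normal -0.430 -0.902 0.031
outer loop
vertex 2.865 -0.324 0.478
vertex 4.085 -0.927 -0.145
vertex 3.676 -0.697 0.883
endloop
endfacet
facet normal -0.361 0.204 0.910
outer loop
vertex 2.865 -0.324 0.478
vertex 3.676 -0.697 0.883
vertex 3.636 0.255 0.654
endloop
endfacet
facet normal 0.362 -0.203 -0.910
outer loop
vertex 4.085 -0.927 -0.145
vertex 4.044 0.025 -0.374
vertex 4.855 -0.348 0.032
endloop
endfacet
facet normal 0.501 -0.781 0.374
outer loop
vertex 4.085 -0.927 -0.145
vertex 4.855 -0.348 0.032
vertex 3.676 -0.697 0.883
endloop
endfacet
facet normal 0.501 -0.780 0.375
outer loop
vertex 3.676 -0.697 0.883
vertex 4.855 -0.348 0.032
vertex 4.446 -0.117 1.06
endloop
endfacet
facet normal -0.362 0.204 0.910
outer loop
vertex 3.676 -0.697 0.883
vertex 4.446 -0.117 1.06
vertex 3.636 0.255 0.654
endloop
endfacet
facet normal 0.361 -0.205 -0.910
outer loop
vertex 4.855 -0.348 0.032
vertex 4.044 0.025 -0.374
vertex 4.815 0.604 -0.198
endloop
endfacet
facet normal 0.931 0.122 0.343
outer loop
vertex 4.855 -0.348 0.032
vertex 4.815 0.604 -0.198
vertex 4.446 -0.117 1.06
endloop
endfacet
facet normal 0.931 0.122 0.343
outer loop
vertex 4.446 -0.117 1.06
vertex 4.815 0.604 -0.198
vertex 4.406 0.835 0.83
endloop
endfacet
facet normal -0.362 0.205 0.909
outer loop
vertex 4.446 -0.117 1.06
vertex 4.406 0.835 0.83
vertex 3.636 0.255 0.654
endloop
endfacet

endsolid


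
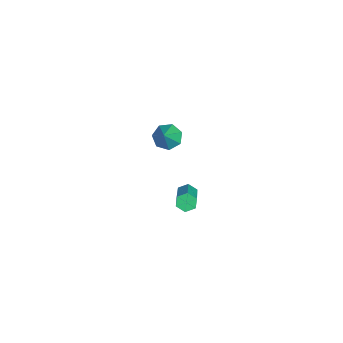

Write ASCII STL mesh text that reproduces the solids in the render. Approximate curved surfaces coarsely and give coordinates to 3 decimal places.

solid 
facet normal -0.645 0.186 -0.741
outer loop
vertex -3.937 4.191 1.963
vertex -4.385 3.558 2.194
vertex -4.439 4.329 2.435
endloop
endfacet
facet normal 0.504 0.810 0.300
outer loop
vertex -3.937 4.191 1.963
vertex -4.439 4.329 2.435
vertex -3.295 3.242 3.446
endloop
endfacet
facet normal -0.644 0.187 -0.742
outer loop
vertex -4.439 4.329 2.435
vertex -4.385 3.558 2.194
vertex -4.901 3.886 2.725
endloop
endfacet
facet normal -0.103 0.617 0.780
outer loop
vertex -4.439 4.329 2.435
vertex -4.901 3.886 2.725
vertex -3.295 3.242 3.446
endloop
endfacet
facet normal -0.645 0.186 -0.741
outer loop
vertex -4.901 3.886 2.725
vertex -4.385 3.558 2.194
vertex -4.974 3.195 2.615
endloop
endfacet
facet normal -0.439 -0.096 0.893
outer loop
vertex -4.901 3.886 2.725
vertex -4.974 3.195 2.615
vertex -3.295 3.242 3.446
endloop
endfacet
facet normal -0.645 0.187 -0.741
outer loop
vertex -4.974 3.195 2.615
vertex -4.385 3.558 2.194
vertex -4.604 2.778 2.188
endloop
endfacet
facet normal -0.253 -0.793 0.555
outer loop
vertex -4.974 3.195 2.615
vertex -4.604 2.778 2.188
vertex -3.295 3.242 3.446
endloop
endfacet
facet normal -0.645 0.187 -0.741
outer loop
vertex -4.604 2.778 2.188
vertex -4.385 3.558 2.194
vertex -4.069 2.947 1.765
endloop
endfacet
facet normal 0.316 -0.948 0.021
outer loop
vertex -4.604 2.778 2.188
vertex -4.069 2.947 1.765
vertex -3.295 3.242 3.446
endloop
endfacet
facet normal -0.645 0.187 -0.741
outer loop
vertex -4.069 2.947 1.765
vertex -4.385 3.558 2.194
vertex -3.772 3.576 1.665
endloop
endfacet
facet normal 0.840 -0.446 -0.309
outer loop
vertex -4.069 2.947 1.765
vertex -3.772 3.576 1.665
vertex -3.295 3.242 3.446
endloop
endfacet
facet normal -0.645 0.186 -0.741
outer loop
vertex -3.772 3.576 1.665
vertex -4.385 3.558 2.194
vertex -3.937 4.191 1.963
endloop
endfacet
facet normal 0.923 0.337 -0.184
outer loop
vertex -3.772 3.576 1.665
vertex -3.937 4.191 1.963
vertex -3.295 3.242 3.446
endloop
endfacet
facet normal -0.827 0.121 -0.550
outer loop
vertex 1.643 3.748 2.796
vertex 1.354 3.849 3.253
vertex 1.594 4.263 2.983
endloop
endfacet
facet normal 0.554 0.330 -0.764
outer loop
vertex 1.643 3.748 2.796
vertex 1.594 4.263 2.983
vertex 3.414 3.491 3.969
endloop
endfacet
facet normal 0.554 0.330 -0.764
outer loop
vertex 3.414 3.491 3.969
vertex 1.594 4.263 2.983
vertex 3.365 4.006 4.156
endloop
endfacet
facet normal 0.828 -0.120 0.547
outer loop
vertex 3.414 3.491 3.969
vertex 3.365 4.006 4.156
vertex 3.126 3.591 4.427
endloop
endfacet
facet normal -0.827 0.122 -0.548
outer loop
vertex 1.594 4.263 2.983
vertex 1.354 3.849 3.253
vertex 1.306 4.364 3.44
endloop
endfacet
facet normal 0.201 0.976 -0.089
outer loop
vertex 1.594 4.263 2.983
vertex 1.306 4.364 3.44
vertex 3.365 4.006 4.156
endloop
endfacet
facet normal 0.200 0.976 -0.087
outer loop
vertex 3.365 4.006 4.156
vertex 1.306 4.364 3.44
vertex 3.077 4.106 4.613
endloop
endfacet
facet normal 0.828 -0.119 0.548
outer loop
vertex 3.365 4.006 4.156
vertex 3.077 4.106 4.613
vertex 3.126 3.591 4.427
endloop
endfacet
facet normal -0.828 0.122 -0.547
outer loop
vertex 1.306 4.364 3.44
vertex 1.354 3.849 3.253
vertex 1.066 3.949 3.711
endloop
endfacet
facet normal -0.354 0.646 0.676
outer loop
vertex 1.306 4.364 3.44
vertex 1.066 3.949 3.711
vertex 3.077 4.106 4.613
endloop
endfacet
facet normal -0.354 0.647 0.675
outer loop
vertex 3.077 4.106 4.613
vertex 1.066 3.949 3.711
vertex 2.837 3.692 4.884
endloop
endfacet
facet normal 0.827 -0.120 0.549
outer loop
vertex 3.077 4.106 4.613
vertex 2.837 3.692 4.884
vertex 3.126 3.591 4.427
endloop
endfacet
facet normal -0.828 0.120 -0.547
outer loop
vertex 1.066 3.949 3.711
vertex 1.354 3.849 3.253
vertex 1.115 3.434 3.524
endloop
endfacet
facet normal -0.554 -0.330 0.764
outer loop
vertex 1.066 3.949 3.711
vertex 1.115 3.434 3.524
vertex 2.837 3.692 4.884
endloop
endfacet
facet normal -0.554 -0.330 0.764
outer loop
vertex 2.837 3.692 4.884
vertex 1.115 3.434 3.524
vertex 2.886 3.177 4.697
endloop
endfacet
facet normal 0.827 -0.121 0.550
outer loop
vertex 2.837 3.692 4.884
vertex 2.886 3.177 4.697
vertex 3.126 3.591 4.427
endloop
endfacet
facet normal -0.828 0.119 -0.548
outer loop
vertex 1.115 3.434 3.524
vertex 1.354 3.849 3.253
vertex 1.403 3.334 3.067
endloop
endfacet
facet normal -0.200 -0.976 0.088
outer loop
vertex 1.115 3.434 3.524
vertex 1.403 3.334 3.067
vertex 2.886 3.177 4.697
endloop
endfacet
facet normal -0.201 -0.976 0.089
outer loop
vertex 2.886 3.177 4.697
vertex 1.403 3.334 3.067
vertex 3.174 3.076 4.24
endloop
endfacet
facet normal 0.827 -0.122 0.548
outer loop
vertex 2.886 3.177 4.697
vertex 3.174 3.076 4.24
vertex 3.126 3.591 4.427
endloop
endfacet
facet normal -0.827 0.120 -0.549
outer loop
vertex 1.403 3.334 3.067
vertex 1.354 3.849 3.253
vertex 1.643 3.748 2.796
endloop
endfacet
facet normal 0.353 -0.647 -0.676
outer loop
vertex 1.403 3.334 3.067
vertex 1.643 3.748 2.796
vertex 3.174 3.076 4.24
endloop
endfacet
facet normal 0.354 -0.646 -0.676
outer loop
vertex 3.174 3.076 4.24
vertex 1.643 3.748 2.796
vertex 3.414 3.491 3.969
endloop
endfacet
facet normal 0.828 -0.122 0.547
outer loop
vertex 3.174 3.076 4.24
vertex 3.414 3.491 3.969
vertex 3.126 3.591 4.427
endloop
endfacet

endsolid


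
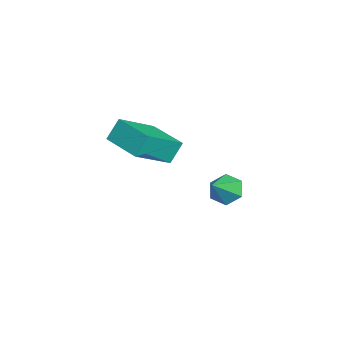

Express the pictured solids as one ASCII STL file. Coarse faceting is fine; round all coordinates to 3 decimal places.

solid 
facet normal -0.743 -0.666 0.069
outer loop
vertex 3.665 -0.963 2.458
vertex 3.318 -0.471 3.473
vertex 2.367 0.374 1.366
endloop
endfacet
facet normal 0.293 -0.418 -0.860
outer loop
vertex 3.862 1.711 1.227
vertex 3.665 -0.963 2.458
vertex 2.367 0.374 1.366
endloop
endfacet
facet normal -0.744 -0.665 0.069
outer loop
vertex 2.367 0.374 1.366
vertex 3.318 -0.471 3.473
vertex 2.021 0.866 2.38
endloop
endfacet
facet normal -0.601 0.619 -0.505
outer loop
vertex 2.021 0.866 2.38
vertex 3.862 1.711 1.227
vertex 2.367 0.374 1.366
endloop
endfacet
facet normal 0.601 -0.619 0.506
outer loop
vertex 3.665 -0.963 2.458
vertex 4.813 0.866 3.334
vertex 3.318 -0.471 3.473
endloop
endfacet
facet normal 0.294 -0.417 -0.860
outer loop
vertex 5.159 0.374 2.32
vertex 3.665 -0.963 2.458
vertex 3.862 1.711 1.227
endloop
endfacet
facet normal 0.601 -0.619 0.505
outer loop
vertex 5.159 0.374 2.32
vertex 4.813 0.866 3.334
vertex 3.665 -0.963 2.458
endloop
endfacet
facet normal -0.294 0.418 0.860
outer loop
vertex 3.318 -0.471 3.473
vertex 4.813 0.866 3.334
vertex 2.021 0.866 2.38
endloop
endfacet
facet normal -0.601 0.619 -0.506
outer loop
vertex 3.515 2.203 2.242
vertex 3.862 1.711 1.227
vertex 2.021 0.866 2.38
endloop
endfacet
facet normal -0.294 0.417 0.860
outer loop
vertex 2.021 0.866 2.38
vertex 4.813 0.866 3.334
vertex 3.515 2.203 2.242
endloop
endfacet
facet normal 0.743 0.665 -0.068
outer loop
vertex 3.515 2.203 2.242
vertex 5.159 0.374 2.32
vertex 3.862 1.711 1.227
endloop
endfacet
facet normal 0.743 0.665 -0.069
outer loop
vertex 4.813 0.866 3.334
vertex 5.159 0.374 2.32
vertex 3.515 2.203 2.242
endloop
endfacet
facet normal -0.714 0.354 -0.603
outer loop
vertex -0.132 4.6 -3.177
vertex -0.606 3.871 -3.044
vertex -0.71 4.565 -2.513
endloop
endfacet
facet normal 0.522 0.698 0.491
outer loop
vertex -0.132 4.6 -3.177
vertex -0.71 4.565 -2.513
vertex 0.566 3.289 -2.056
endloop
endfacet
facet normal -0.715 0.354 -0.603
outer loop
vertex -0.71 4.565 -2.513
vertex -0.606 3.871 -3.044
vertex -1.183 3.835 -2.381
endloop
endfacet
facet normal -0.104 0.242 0.965
outer loop
vertex -0.71 4.565 -2.513
vertex -1.183 3.835 -2.381
vertex 0.566 3.289 -2.056
endloop
endfacet
facet normal -0.715 0.355 -0.603
outer loop
vertex -1.183 3.835 -2.381
vertex -0.606 3.871 -3.044
vertex -1.08 3.141 -2.912
endloop
endfacet
facet normal -0.324 -0.605 0.728
outer loop
vertex -1.183 3.835 -2.381
vertex -1.08 3.141 -2.912
vertex 0.566 3.289 -2.056
endloop
endfacet
facet normal -0.715 0.355 -0.603
outer loop
vertex -1.08 3.141 -2.912
vertex -0.606 3.871 -3.044
vertex -0.503 3.177 -3.575
endloop
endfacet
facet normal 0.081 -0.997 0.016
outer loop
vertex -1.08 3.141 -2.912
vertex -0.503 3.177 -3.575
vertex 0.566 3.289 -2.056
endloop
endfacet
facet normal -0.715 0.355 -0.603
outer loop
vertex -0.503 3.177 -3.575
vertex -0.606 3.871 -3.044
vertex -0.029 3.906 -3.708
endloop
endfacet
facet normal 0.706 -0.542 -0.457
outer loop
vertex -0.503 3.177 -3.575
vertex -0.029 3.906 -3.708
vertex 0.566 3.289 -2.056
endloop
endfacet
facet normal -0.715 0.355 -0.603
outer loop
vertex -0.029 3.906 -3.708
vertex -0.606 3.871 -3.044
vertex -0.132 4.6 -3.177
endloop
endfacet
facet normal 0.927 0.306 -0.220
outer loop
vertex -0.029 3.906 -3.708
vertex -0.132 4.6 -3.177
vertex 0.566 3.289 -2.056
endloop
endfacet

endsolid


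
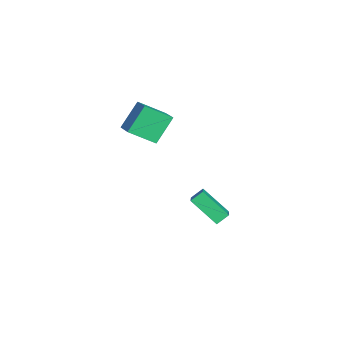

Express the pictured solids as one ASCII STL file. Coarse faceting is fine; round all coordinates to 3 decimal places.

solid 
facet normal -0.853 0.078 -0.516
outer loop
vertex -2.438 2.644 -2.045
vertex -2.682 3.298 -1.543
vertex -1.565 3.927 -3.292
endloop
endfacet
facet normal 0.284 -0.761 -0.584
outer loop
vertex 0.242 3.762 -2.197
vertex -2.438 2.644 -2.045
vertex -1.565 3.927 -3.292
endloop
endfacet
facet normal -0.853 0.077 -0.517
outer loop
vertex -1.565 3.927 -3.292
vertex -2.682 3.298 -1.543
vertex -1.81 4.581 -2.79
endloop
endfacet
facet normal 0.438 0.645 -0.626
outer loop
vertex -1.81 4.581 -2.79
vertex 0.242 3.762 -2.197
vertex -1.565 3.927 -3.292
endloop
endfacet
facet normal -0.438 -0.644 0.626
outer loop
vertex -2.438 2.644 -2.045
vertex -0.875 3.133 -0.448
vertex -2.682 3.298 -1.543
endloop
endfacet
facet normal 0.284 -0.761 -0.584
outer loop
vertex -0.63 2.479 -0.95
vertex -2.438 2.644 -2.045
vertex 0.242 3.762 -2.197
endloop
endfacet
facet normal -0.438 -0.645 0.626
outer loop
vertex -0.63 2.479 -0.95
vertex -0.875 3.133 -0.448
vertex -2.438 2.644 -2.045
endloop
endfacet
facet normal -0.284 0.761 0.584
outer loop
vertex -2.682 3.298 -1.543
vertex -0.875 3.133 -0.448
vertex -1.81 4.581 -2.79
endloop
endfacet
facet normal 0.438 0.644 -0.627
outer loop
vertex -0.002 4.416 -1.695
vertex 0.242 3.762 -2.197
vertex -1.81 4.581 -2.79
endloop
endfacet
facet normal -0.284 0.761 0.584
outer loop
vertex -1.81 4.581 -2.79
vertex -0.875 3.133 -0.448
vertex -0.002 4.416 -1.695
endloop
endfacet
facet normal 0.853 -0.078 0.516
outer loop
vertex -0.002 4.416 -1.695
vertex -0.63 2.479 -0.95
vertex 0.242 3.762 -2.197
endloop
endfacet
facet normal 0.852 -0.078 0.517
outer loop
vertex -0.875 3.133 -0.448
vertex -0.63 2.479 -0.95
vertex -0.002 4.416 -1.695
endloop
endfacet
facet normal -0.409 0.496 0.766
outer loop
vertex -3.425 -0.063 4.901
vertex -2.211 0.245 5.349
vertex -3.444 1.393 3.949
endloop
endfacet
facet normal -0.913 -0.232 -0.336
outer loop
vertex -2.689 0.475 2.531
vertex -3.425 -0.063 4.901
vertex -3.444 1.393 3.949
endloop
endfacet
facet normal -0.408 0.496 0.766
outer loop
vertex -3.444 1.393 3.949
vertex -2.211 0.245 5.349
vertex -2.23 1.701 4.396
endloop
endfacet
facet normal -0.011 0.837 -0.547
outer loop
vertex -2.23 1.701 4.396
vertex -2.689 0.475 2.531
vertex -3.444 1.393 3.949
endloop
endfacet
facet normal 0.010 -0.837 0.547
outer loop
vertex -3.425 -0.063 4.901
vertex -1.456 -0.673 3.931
vertex -2.211 0.245 5.349
endloop
endfacet
facet normal -0.913 -0.232 -0.336
outer loop
vertex -2.67 -0.981 3.484
vertex -3.425 -0.063 4.901
vertex -2.689 0.475 2.531
endloop
endfacet
facet normal 0.011 -0.837 0.548
outer loop
vertex -2.67 -0.981 3.484
vertex -1.456 -0.673 3.931
vertex -3.425 -0.063 4.901
endloop
endfacet
facet normal 0.913 0.232 0.336
outer loop
vertex -2.211 0.245 5.349
vertex -1.456 -0.673 3.931
vertex -2.23 1.701 4.396
endloop
endfacet
facet normal -0.010 0.837 -0.548
outer loop
vertex -1.475 0.783 2.979
vertex -2.689 0.475 2.531
vertex -2.23 1.701 4.396
endloop
endfacet
facet normal 0.913 0.232 0.336
outer loop
vertex -2.23 1.701 4.396
vertex -1.456 -0.673 3.931
vertex -1.475 0.783 2.979
endloop
endfacet
facet normal 0.409 -0.496 -0.766
outer loop
vertex -1.475 0.783 2.979
vertex -2.67 -0.981 3.484
vertex -2.689 0.475 2.531
endloop
endfacet
facet normal 0.408 -0.496 -0.767
outer loop
vertex -1.456 -0.673 3.931
vertex -2.67 -0.981 3.484
vertex -1.475 0.783 2.979
endloop
endfacet

endsolid


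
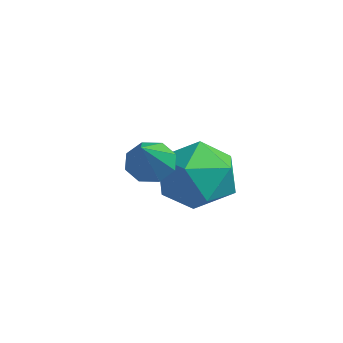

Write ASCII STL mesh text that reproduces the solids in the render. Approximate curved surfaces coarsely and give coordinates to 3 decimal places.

solid 
facet normal 0.304 0.598 0.742
outer loop
vertex -1.232 0.061 0.533
vertex -1.324 -0.76 1.233
vertex -0.388 -0.592 0.714
endloop
endfacet
facet normal 0.591 0.797 0.120
outer loop
vertex -1.232 0.061 0.533
vertex -0.388 -0.592 0.714
vertex -0.617 -0.271 -0.294
endloop
endfacet
facet normal 0.060 0.941 -0.333
outer loop
vertex -1.232 0.061 0.533
vertex -0.617 -0.271 -0.294
vertex -1.694 -0.24 -0.399
endloop
endfacet
facet normal -0.557 0.831 0.008
outer loop
vertex -1.232 0.061 0.533
vertex -1.694 -0.24 -0.399
vertex -2.131 -0.542 0.545
endloop
endfacet
facet normal -0.406 0.619 0.672
outer loop
vertex -1.232 0.061 0.533
vertex -2.131 -0.542 0.545
vertex -1.324 -0.76 1.233
endloop
endfacet
facet normal 0.960 0.243 -0.141
outer loop
vertex -0.617 -0.271 -0.294
vertex -0.388 -0.592 0.714
vertex -0.329 -1.298 -0.105
endloop
endfacet
facet normal 0.494 -0.078 0.866
outer loop
vertex -0.388 -0.592 0.714
vertex -1.324 -0.76 1.233
vertex -0.766 -1.6 0.839
endloop
endfacet
facet normal -0.655 -0.045 0.754
outer loop
vertex -1.324 -0.76 1.233
vertex -2.131 -0.542 0.545
vertex -1.843 -1.569 0.734
endloop
endfacet
facet normal -0.899 0.297 -0.321
outer loop
vertex -2.131 -0.542 0.545
vertex -1.694 -0.24 -0.399
vertex -2.072 -1.248 -0.274
endloop
endfacet
facet normal 0.099 0.476 -0.874
outer loop
vertex -1.694 -0.24 -0.399
vertex -0.617 -0.271 -0.294
vertex -1.136 -1.08 -0.793
endloop
endfacet
facet normal 0.557 -0.831 -0.008
outer loop
vertex -1.228 -1.901 -0.093
vertex -0.329 -1.298 -0.105
vertex -0.766 -1.6 0.839
endloop
endfacet
facet normal -0.060 -0.941 0.333
outer loop
vertex -1.228 -1.901 -0.093
vertex -0.766 -1.6 0.839
vertex -1.843 -1.569 0.734
endloop
endfacet
facet normal -0.591 -0.797 -0.120
outer loop
vertex -1.228 -1.901 -0.093
vertex -1.843 -1.569 0.734
vertex -2.072 -1.248 -0.274
endloop
endfacet
facet normal -0.304 -0.598 -0.742
outer loop
vertex -1.228 -1.901 -0.093
vertex -2.072 -1.248 -0.274
vertex -1.136 -1.08 -0.793
endloop
endfacet
facet normal 0.406 -0.619 -0.672
outer loop
vertex -1.228 -1.901 -0.093
vertex -1.136 -1.08 -0.793
vertex -0.329 -1.298 -0.105
endloop
endfacet
facet normal 0.899 -0.297 0.321
outer loop
vertex -0.766 -1.6 0.839
vertex -0.329 -1.298 -0.105
vertex -0.388 -0.592 0.714
endloop
endfacet
facet normal -0.099 -0.476 0.874
outer loop
vertex -1.843 -1.569 0.734
vertex -0.766 -1.6 0.839
vertex -1.324 -0.76 1.233
endloop
endfacet
facet normal -0.960 -0.243 0.141
outer loop
vertex -2.072 -1.248 -0.274
vertex -1.843 -1.569 0.734
vertex -2.131 -0.542 0.545
endloop
endfacet
facet normal -0.494 0.078 -0.866
outer loop
vertex -1.136 -1.08 -0.793
vertex -2.072 -1.248 -0.274
vertex -1.694 -0.24 -0.399
endloop
endfacet
facet normal 0.655 0.045 -0.754
outer loop
vertex -0.329 -1.298 -0.105
vertex -1.136 -1.08 -0.793
vertex -0.617 -0.271 -0.294
endloop
endfacet
facet normal -0.550 0.528 -0.647
outer loop
vertex -0.073 -2.779 1.123
vertex -0.494 -2.717 1.532
vertex -0.015 -2.41 1.375
endloop
endfacet
facet normal 0.949 0.062 -0.309
outer loop
vertex -0.073 -2.779 1.123
vertex -0.015 -2.41 1.375
vertex 0.494 -3.663 2.688
endloop
endfacet
facet normal -0.551 0.529 -0.646
outer loop
vertex -0.015 -2.41 1.375
vertex -0.494 -2.717 1.532
vertex -0.237 -2.22 1.72
endloop
endfacet
facet normal 0.806 0.552 0.214
outer loop
vertex -0.015 -2.41 1.375
vertex -0.237 -2.22 1.72
vertex 0.494 -3.663 2.688
endloop
endfacet
facet normal -0.550 0.529 -0.646
outer loop
vertex -0.237 -2.22 1.72
vertex -0.494 -2.717 1.532
vertex -0.61 -2.322 1.954
endloop
endfacet
facet normal 0.282 0.629 0.724
outer loop
vertex -0.237 -2.22 1.72
vertex -0.61 -2.322 1.954
vertex 0.494 -3.663 2.688
endloop
endfacet
facet normal -0.552 0.528 -0.646
outer loop
vertex -0.61 -2.322 1.954
vertex -0.494 -2.717 1.532
vertex -0.914 -2.656 1.941
endloop
endfacet
facet normal -0.310 0.247 0.918
outer loop
vertex -0.61 -2.322 1.954
vertex -0.914 -2.656 1.941
vertex 0.494 -3.663 2.688
endloop
endfacet
facet normal -0.552 0.528 -0.646
outer loop
vertex -0.914 -2.656 1.941
vertex -0.494 -2.717 1.532
vertex -0.972 -3.025 1.689
endloop
endfacet
facet normal -0.628 -0.369 0.685
outer loop
vertex -0.914 -2.656 1.941
vertex -0.972 -3.025 1.689
vertex 0.494 -3.663 2.688
endloop
endfacet
facet normal -0.552 0.528 -0.646
outer loop
vertex -0.972 -3.025 1.689
vertex -0.494 -2.717 1.532
vertex -0.75 -3.215 1.344
endloop
endfacet
facet normal -0.484 -0.860 0.162
outer loop
vertex -0.972 -3.025 1.689
vertex -0.75 -3.215 1.344
vertex 0.494 -3.663 2.688
endloop
endfacet
facet normal -0.551 0.527 -0.646
outer loop
vertex -0.75 -3.215 1.344
vertex -0.494 -2.717 1.532
vertex -0.378 -3.113 1.11
endloop
endfacet
facet normal 0.038 -0.937 -0.348
outer loop
vertex -0.75 -3.215 1.344
vertex -0.378 -3.113 1.11
vertex 0.494 -3.663 2.688
endloop
endfacet
facet normal -0.551 0.528 -0.647
outer loop
vertex -0.378 -3.113 1.11
vertex -0.494 -2.717 1.532
vertex -0.073 -2.779 1.123
endloop
endfacet
facet normal 0.631 -0.555 -0.542
outer loop
vertex -0.378 -3.113 1.11
vertex -0.073 -2.779 1.123
vertex 0.494 -3.663 2.688
endloop
endfacet

endsolid


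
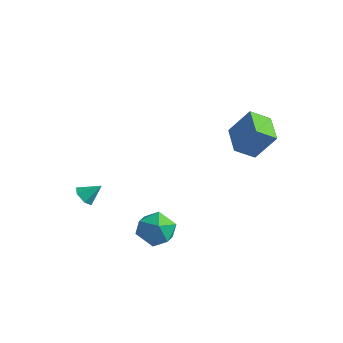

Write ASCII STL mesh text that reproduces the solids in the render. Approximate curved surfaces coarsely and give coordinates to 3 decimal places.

solid 
facet normal -0.550 -0.562 -0.618
outer loop
vertex -2.663 -3.667 -2.841
vertex -3.159 -3.147 -2.872
vertex -2.617 -3.157 -3.346
endloop
endfacet
facet normal 0.990 -0.134 -0.045
outer loop
vertex -2.663 -3.667 -2.841
vertex -2.617 -3.157 -3.346
vertex -2.461 -2.433 -2.088
endloop
endfacet
facet normal -0.550 -0.562 -0.618
outer loop
vertex -2.617 -3.157 -3.346
vertex -3.159 -3.147 -2.872
vertex -3.113 -2.636 -3.378
endloop
endfacet
facet normal 0.666 0.608 -0.432
outer loop
vertex -2.617 -3.157 -3.346
vertex -3.113 -2.636 -3.378
vertex -2.461 -2.433 -2.088
endloop
endfacet
facet normal -0.550 -0.562 -0.618
outer loop
vertex -3.113 -2.636 -3.378
vertex -3.159 -3.147 -2.872
vertex -3.656 -2.626 -2.904
endloop
endfacet
facet normal -0.082 0.990 -0.114
outer loop
vertex -3.113 -2.636 -3.378
vertex -3.656 -2.626 -2.904
vertex -2.461 -2.433 -2.088
endloop
endfacet
facet normal -0.550 -0.562 -0.618
outer loop
vertex -3.656 -2.626 -2.904
vertex -3.159 -3.147 -2.872
vertex -3.701 -3.137 -2.399
endloop
endfacet
facet normal -0.505 0.629 0.591
outer loop
vertex -3.656 -2.626 -2.904
vertex -3.701 -3.137 -2.399
vertex -2.461 -2.433 -2.088
endloop
endfacet
facet normal -0.550 -0.562 -0.618
outer loop
vertex -3.701 -3.137 -2.399
vertex -3.159 -3.147 -2.872
vertex -3.205 -3.658 -2.367
endloop
endfacet
facet normal -0.181 -0.112 0.977
outer loop
vertex -3.701 -3.137 -2.399
vertex -3.205 -3.658 -2.367
vertex -2.461 -2.433 -2.088
endloop
endfacet
facet normal -0.550 -0.561 -0.618
outer loop
vertex -3.205 -3.658 -2.367
vertex -3.159 -3.147 -2.872
vertex -2.663 -3.667 -2.841
endloop
endfacet
facet normal 0.567 -0.495 0.658
outer loop
vertex -3.205 -3.658 -2.367
vertex -2.663 -3.667 -2.841
vertex -2.461 -2.433 -2.088
endloop
endfacet
facet normal -0.489 -0.306 -0.817
outer loop
vertex 3.354 1.874 0.99
vertex 1.986 3.196 1.314
vertex 4.086 2.826 0.196
endloop
endfacet
facet normal 0.709 -0.685 -0.168
outer loop
vertex 5.074 3.444 1.846
vertex 3.354 1.874 0.99
vertex 4.086 2.826 0.196
endloop
endfacet
facet normal -0.489 -0.306 -0.817
outer loop
vertex 4.086 2.826 0.196
vertex 1.986 3.196 1.314
vertex 2.718 4.148 0.519
endloop
endfacet
facet normal 0.508 0.661 -0.552
outer loop
vertex 2.718 4.148 0.519
vertex 5.074 3.444 1.846
vertex 4.086 2.826 0.196
endloop
endfacet
facet normal -0.508 -0.661 0.552
outer loop
vertex 3.354 1.874 0.99
vertex 2.974 3.814 2.964
vertex 1.986 3.196 1.314
endloop
endfacet
facet normal 0.709 -0.685 -0.168
outer loop
vertex 4.342 2.492 2.641
vertex 3.354 1.874 0.99
vertex 5.074 3.444 1.846
endloop
endfacet
facet normal -0.509 -0.661 0.552
outer loop
vertex 4.342 2.492 2.641
vertex 2.974 3.814 2.964
vertex 3.354 1.874 0.99
endloop
endfacet
facet normal -0.709 0.685 0.168
outer loop
vertex 1.986 3.196 1.314
vertex 2.974 3.814 2.964
vertex 2.718 4.148 0.519
endloop
endfacet
facet normal 0.508 0.661 -0.552
outer loop
vertex 3.706 4.766 2.17
vertex 5.074 3.444 1.846
vertex 2.718 4.148 0.519
endloop
endfacet
facet normal -0.709 0.685 0.168
outer loop
vertex 2.718 4.148 0.519
vertex 2.974 3.814 2.964
vertex 3.706 4.766 2.17
endloop
endfacet
facet normal 0.489 0.306 0.817
outer loop
vertex 3.706 4.766 2.17
vertex 4.342 2.492 2.641
vertex 5.074 3.444 1.846
endloop
endfacet
facet normal 0.489 0.306 0.817
outer loop
vertex 2.974 3.814 2.964
vertex 4.342 2.492 2.641
vertex 3.706 4.766 2.17
endloop
endfacet
facet normal -0.656 0.731 -0.187
outer loop
vertex 1.376 -2.731 -3.94
vertex 0.906 -2.861 -2.799
vertex 1.842 -2.072 -2.998
endloop
endfacet
facet normal -0.053 0.830 -0.555
outer loop
vertex 1.376 -2.731 -3.94
vertex 1.842 -2.072 -2.998
vertex 2.603 -2.582 -3.834
endloop
endfacet
facet normal 0.052 0.256 -0.965
outer loop
vertex 1.376 -2.731 -3.94
vertex 2.603 -2.582 -3.834
vertex 2.137 -3.688 -4.152
endloop
endfacet
facet normal -0.487 -0.198 -0.851
outer loop
vertex 1.376 -2.731 -3.94
vertex 2.137 -3.688 -4.152
vertex 1.088 -3.86 -3.512
endloop
endfacet
facet normal -0.924 0.096 -0.370
outer loop
vertex 1.376 -2.731 -3.94
vertex 1.088 -3.86 -3.512
vertex 0.906 -2.861 -2.799
endloop
endfacet
facet normal 0.485 0.870 -0.089
outer loop
vertex 2.603 -2.582 -3.834
vertex 1.842 -2.072 -2.998
vertex 2.892 -2.62 -2.628
endloop
endfacet
facet normal -0.490 0.709 0.506
outer loop
vertex 1.842 -2.072 -2.998
vertex 0.906 -2.861 -2.799
vertex 1.843 -2.792 -1.988
endloop
endfacet
facet normal -0.924 -0.319 0.211
outer loop
vertex 0.906 -2.861 -2.799
vertex 1.088 -3.86 -3.512
vertex 1.377 -3.898 -2.306
endloop
endfacet
facet normal -0.215 -0.795 -0.567
outer loop
vertex 1.088 -3.86 -3.512
vertex 2.137 -3.688 -4.152
vertex 2.138 -4.408 -3.142
endloop
endfacet
facet normal 0.656 -0.060 -0.753
outer loop
vertex 2.137 -3.688 -4.152
vertex 2.603 -2.582 -3.834
vertex 3.074 -3.619 -3.341
endloop
endfacet
facet normal 0.487 0.198 0.851
outer loop
vertex 2.604 -3.749 -2.2
vertex 2.892 -2.62 -2.628
vertex 1.843 -2.792 -1.988
endloop
endfacet
facet normal -0.052 -0.256 0.965
outer loop
vertex 2.604 -3.749 -2.2
vertex 1.843 -2.792 -1.988
vertex 1.377 -3.898 -2.306
endloop
endfacet
facet normal 0.053 -0.830 0.555
outer loop
vertex 2.604 -3.749 -2.2
vertex 1.377 -3.898 -2.306
vertex 2.138 -4.408 -3.142
endloop
endfacet
facet normal 0.656 -0.731 0.187
outer loop
vertex 2.604 -3.749 -2.2
vertex 2.138 -4.408 -3.142
vertex 3.074 -3.619 -3.341
endloop
endfacet
facet normal 0.924 -0.096 0.370
outer loop
vertex 2.604 -3.749 -2.2
vertex 3.074 -3.619 -3.341
vertex 2.892 -2.62 -2.628
endloop
endfacet
facet normal 0.215 0.795 0.567
outer loop
vertex 1.843 -2.792 -1.988
vertex 2.892 -2.62 -2.628
vertex 1.842 -2.072 -2.998
endloop
endfacet
facet normal -0.656 0.060 0.753
outer loop
vertex 1.377 -3.898 -2.306
vertex 1.843 -2.792 -1.988
vertex 0.906 -2.861 -2.799
endloop
endfacet
facet normal -0.485 -0.870 0.089
outer loop
vertex 2.138 -4.408 -3.142
vertex 1.377 -3.898 -2.306
vertex 1.088 -3.86 -3.512
endloop
endfacet
facet normal 0.490 -0.709 -0.506
outer loop
vertex 3.074 -3.619 -3.341
vertex 2.138 -4.408 -3.142
vertex 2.137 -3.688 -4.152
endloop
endfacet
facet normal 0.924 0.319 -0.211
outer loop
vertex 2.892 -2.62 -2.628
vertex 3.074 -3.619 -3.341
vertex 2.603 -2.582 -3.834
endloop
endfacet

endsolid


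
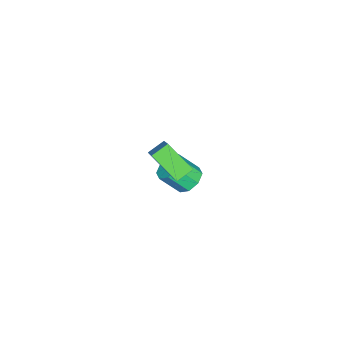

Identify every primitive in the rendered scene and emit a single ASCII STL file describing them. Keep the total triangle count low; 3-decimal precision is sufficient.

solid 
facet normal -0.207 0.648 -0.733
outer loop
vertex -2.562 1.068 -4.594
vertex -3.521 0.787 -4.571
vertex -2.978 1.486 -4.107
endloop
endfacet
facet normal 0.813 0.531 0.239
outer loop
vertex -2.562 1.068 -4.594
vertex -2.978 1.486 -4.107
vertex -2.199 -0.066 -3.312
endloop
endfacet
facet normal 0.813 0.531 0.239
outer loop
vertex -2.199 -0.066 -3.312
vertex -2.978 1.486 -4.107
vertex -2.615 0.352 -2.824
endloop
endfacet
facet normal 0.207 -0.649 0.732
outer loop
vertex -2.199 -0.066 -3.312
vertex -2.615 0.352 -2.824
vertex -3.159 -0.347 -3.289
endloop
endfacet
facet normal -0.207 0.648 -0.733
outer loop
vertex -2.978 1.486 -4.107
vertex -3.521 0.787 -4.571
vertex -3.713 1.495 -3.891
endloop
endfacet
facet normal 0.191 0.762 0.619
outer loop
vertex -2.978 1.486 -4.107
vertex -3.713 1.495 -3.891
vertex -2.615 0.352 -2.824
endloop
endfacet
facet normal 0.191 0.761 0.620
outer loop
vertex -2.615 0.352 -2.824
vertex -3.713 1.495 -3.891
vertex -3.35 0.361 -2.609
endloop
endfacet
facet normal 0.206 -0.648 0.733
outer loop
vertex -2.615 0.352 -2.824
vertex -3.35 0.361 -2.609
vertex -3.159 -0.347 -3.289
endloop
endfacet
facet normal -0.207 0.648 -0.733
outer loop
vertex -3.713 1.495 -3.891
vertex -3.521 0.787 -4.571
vertex -4.335 1.089 -4.074
endloop
endfacet
facet normal -0.544 0.546 0.637
outer loop
vertex -3.713 1.495 -3.891
vertex -4.335 1.089 -4.074
vertex -3.35 0.361 -2.609
endloop
endfacet
facet normal -0.544 0.546 0.637
outer loop
vertex -3.35 0.361 -2.609
vertex -4.335 1.089 -4.074
vertex -3.972 -0.045 -2.792
endloop
endfacet
facet normal 0.207 -0.648 0.733
outer loop
vertex -3.35 0.361 -2.609
vertex -3.972 -0.045 -2.792
vertex -3.159 -0.347 -3.289
endloop
endfacet
facet normal -0.207 0.648 -0.733
outer loop
vertex -4.335 1.089 -4.074
vertex -3.521 0.787 -4.571
vertex -4.481 0.506 -4.548
endloop
endfacet
facet normal -0.959 0.011 0.282
outer loop
vertex -4.335 1.089 -4.074
vertex -4.481 0.506 -4.548
vertex -3.972 -0.045 -2.792
endloop
endfacet
facet normal -0.959 0.011 0.282
outer loop
vertex -3.972 -0.045 -2.792
vertex -4.481 0.506 -4.548
vertex -4.118 -0.628 -3.266
endloop
endfacet
facet normal 0.207 -0.648 0.733
outer loop
vertex -3.972 -0.045 -2.792
vertex -4.118 -0.628 -3.266
vertex -3.159 -0.347 -3.289
endloop
endfacet
facet normal -0.207 0.649 -0.732
outer loop
vertex -4.481 0.506 -4.548
vertex -3.521 0.787 -4.571
vertex -4.065 0.088 -5.036
endloop
endfacet
facet normal -0.813 -0.530 -0.239
outer loop
vertex -4.481 0.506 -4.548
vertex -4.065 0.088 -5.036
vertex -4.118 -0.628 -3.266
endloop
endfacet
facet normal -0.813 -0.531 -0.239
outer loop
vertex -4.118 -0.628 -3.266
vertex -4.065 0.088 -5.036
vertex -3.702 -1.046 -3.753
endloop
endfacet
facet normal 0.207 -0.648 0.733
outer loop
vertex -4.118 -0.628 -3.266
vertex -3.702 -1.046 -3.753
vertex -3.159 -0.347 -3.289
endloop
endfacet
facet normal -0.206 0.648 -0.733
outer loop
vertex -4.065 0.088 -5.036
vertex -3.521 0.787 -4.571
vertex -3.33 0.079 -5.251
endloop
endfacet
facet normal -0.190 -0.762 -0.619
outer loop
vertex -4.065 0.088 -5.036
vertex -3.33 0.079 -5.251
vertex -3.702 -1.046 -3.753
endloop
endfacet
facet normal -0.191 -0.761 -0.619
outer loop
vertex -3.702 -1.046 -3.753
vertex -3.33 0.079 -5.251
vertex -2.967 -1.055 -3.969
endloop
endfacet
facet normal 0.207 -0.648 0.733
outer loop
vertex -3.702 -1.046 -3.753
vertex -2.967 -1.055 -3.969
vertex -3.159 -0.347 -3.289
endloop
endfacet
facet normal -0.207 0.648 -0.733
outer loop
vertex -3.33 0.079 -5.251
vertex -3.521 0.787 -4.571
vertex -2.708 0.485 -5.068
endloop
endfacet
facet normal 0.544 -0.546 -0.637
outer loop
vertex -3.33 0.079 -5.251
vertex -2.708 0.485 -5.068
vertex -2.967 -1.055 -3.969
endloop
endfacet
facet normal 0.544 -0.546 -0.637
outer loop
vertex -2.967 -1.055 -3.969
vertex -2.708 0.485 -5.068
vertex -2.345 -0.649 -3.786
endloop
endfacet
facet normal 0.207 -0.648 0.733
outer loop
vertex -2.967 -1.055 -3.969
vertex -2.345 -0.649 -3.786
vertex -3.159 -0.347 -3.289
endloop
endfacet
facet normal -0.207 0.648 -0.733
outer loop
vertex -2.708 0.485 -5.068
vertex -3.521 0.787 -4.571
vertex -2.562 1.068 -4.594
endloop
endfacet
facet normal 0.959 -0.011 -0.282
outer loop
vertex -2.708 0.485 -5.068
vertex -2.562 1.068 -4.594
vertex -2.345 -0.649 -3.786
endloop
endfacet
facet normal 0.959 -0.011 -0.282
outer loop
vertex -2.345 -0.649 -3.786
vertex -2.562 1.068 -4.594
vertex -2.199 -0.066 -3.312
endloop
endfacet
facet normal 0.207 -0.648 0.733
outer loop
vertex -2.345 -0.649 -3.786
vertex -2.199 -0.066 -3.312
vertex -3.159 -0.347 -3.289
endloop
endfacet
facet normal -0.686 -0.381 -0.620
outer loop
vertex 0.575 0.678 3.056
vertex 0.965 2.225 1.675
vertex 1.371 0.042 2.567
endloop
endfacet
facet normal -0.184 -0.734 0.654
outer loop
vertex 2.475 0.655 3.565
vertex 0.575 0.678 3.056
vertex 1.371 0.042 2.567
endloop
endfacet
facet normal -0.686 -0.381 -0.620
outer loop
vertex 1.371 0.042 2.567
vertex 0.965 2.225 1.675
vertex 1.761 1.588 1.186
endloop
endfacet
facet normal 0.704 -0.564 -0.432
outer loop
vertex 1.761 1.588 1.186
vertex 2.475 0.655 3.565
vertex 1.371 0.042 2.567
endloop
endfacet
facet normal -0.704 0.564 0.432
outer loop
vertex 0.575 0.678 3.056
vertex 2.069 2.838 2.673
vertex 0.965 2.225 1.675
endloop
endfacet
facet normal -0.184 -0.733 0.655
outer loop
vertex 1.679 1.292 4.054
vertex 0.575 0.678 3.056
vertex 2.475 0.655 3.565
endloop
endfacet
facet normal -0.704 0.564 0.432
outer loop
vertex 1.679 1.292 4.054
vertex 2.069 2.838 2.673
vertex 0.575 0.678 3.056
endloop
endfacet
facet normal 0.185 0.733 -0.655
outer loop
vertex 0.965 2.225 1.675
vertex 2.069 2.838 2.673
vertex 1.761 1.588 1.186
endloop
endfacet
facet normal 0.704 -0.563 -0.432
outer loop
vertex 2.865 2.202 2.184
vertex 2.475 0.655 3.565
vertex 1.761 1.588 1.186
endloop
endfacet
facet normal 0.184 0.733 -0.655
outer loop
vertex 1.761 1.588 1.186
vertex 2.069 2.838 2.673
vertex 2.865 2.202 2.184
endloop
endfacet
facet normal 0.686 0.381 0.620
outer loop
vertex 2.865 2.202 2.184
vertex 1.679 1.292 4.054
vertex 2.475 0.655 3.565
endloop
endfacet
facet normal 0.686 0.381 0.620
outer loop
vertex 2.069 2.838 2.673
vertex 1.679 1.292 4.054
vertex 2.865 2.202 2.184
endloop
endfacet

endsolid
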